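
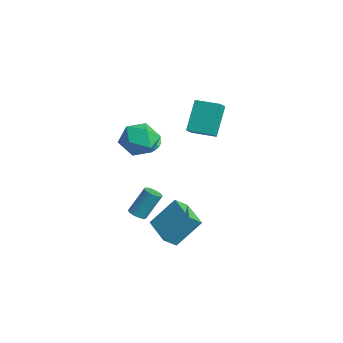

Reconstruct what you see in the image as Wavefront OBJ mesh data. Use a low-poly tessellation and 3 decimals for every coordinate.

v 1.544 -1.583 -3.086
v 1.816 -1.962 -2.88
v 1.928 -1.116 -1.468
v 1.656 -0.737 -1.674
v 1.959 -1.85 -2.959
v 2.072 -1.004 -1.547
v 2.04 -1.697 -3.058
v 2.153 -0.851 -1.645
v 2.045 -1.526 -3.16
v 2.158 -0.68 -1.748
v 1.974 -1.364 -3.251
v 2.086 -0.518 -1.839
v 1.837 -1.236 -3.317
v 1.95 -0.39 -1.905
v 1.656 -1.16 -3.348
v 1.768 -0.314 -1.936
v 1.457 -1.149 -3.339
v 1.57 -0.303 -1.927
v 1.272 -1.204 -3.292
v 1.384 -0.358 -1.88
v 1.128 -1.316 -3.213
v 1.241 -0.47 -1.801
v 1.047 -1.469 -3.115
v 1.16 -0.623 -1.702
v 1.042 -1.64 -3.012
v 1.155 -0.794 -1.6
v 1.114 -1.802 -2.921
v 1.226 -0.956 -1.509
v 1.25 -1.93 -2.855
v 1.363 -1.084 -1.443
v 1.432 -2.006 -2.824
v 1.544 -1.16 -1.412
v 1.63 -2.017 -2.833
v 1.743 -1.171 -1.421
v 2.105 -0.459 -4.072
v 2.155 -1.196 -3.458
v 2.422 0.773 -2.62
v 2.472 0.036 -2.006
v 3.848 -0.576 -4.354
v 3.898 -1.313 -3.74
v 4.165 0.656 -2.902
v 4.215 -0.081 -2.288
v -0.227 2.349 0.904
v -0.955 3.218 2.539
v 0.745 3.27 0.847
v 0.018 4.138 2.483
v 0.402 1.722 1.517
v -0.325 2.59 3.153
v 1.375 2.642 1.461
v 0.647 3.511 3.096
v -0.005 0.006 0.735
v 0.418 0.318 1.003
v 0.045 -0.806 1.605
v 0.179 0.421 1.112
v -0.103 0.428 1.136
v -0.362 0.339 1.067
v -0.539 0.173 0.923
v -0.594 -0.031 0.736
v -0.514 -0.226 0.548
v -0.318 -0.369 0.404
v -0.05 -0.426 0.335
v 0.228 -0.383 0.359
v 0.453 -0.252 0.468
v 0.573 -0.062 0.639
v 0.56 0.144 0.832
v 3.402 -1.184 3.231
v 4.03 -2.037 2.959
v 1.97 -2.223 3.181
v 2.598 -3.076 2.909
v 2.668 -2.644 3.911
v 3.553 -2.002 3.942
v 2.447 -2.258 2.198
v 3.332 -1.616 2.229
v 3.44 -2.701 2.32
v 3.576 -2.939 3.379
v 2.424 -1.321 2.761
v 2.56 -1.559 3.82
f 2 1 5
f 2 5 3
f 3 5 6
f 3 6 4
f 5 1 7
f 5 7 6
f 6 7 8
f 6 8 4
f 7 1 9
f 7 9 8
f 8 9 10
f 8 10 4
f 9 1 11
f 9 11 10
f 10 11 12
f 10 12 4
f 11 1 13
f 11 13 12
f 12 13 14
f 12 14 4
f 13 1 15
f 13 15 14
f 14 15 16
f 14 16 4
f 15 1 17
f 15 17 16
f 16 17 18
f 16 18 4
f 17 1 19
f 17 19 18
f 18 19 20
f 18 20 4
f 19 1 21
f 19 21 20
f 20 21 22
f 20 22 4
f 21 1 23
f 21 23 22
f 22 23 24
f 22 24 4
f 23 1 25
f 23 25 24
f 24 25 26
f 24 26 4
f 25 1 27
f 25 27 26
f 26 27 28
f 26 28 4
f 27 1 29
f 27 29 28
f 28 29 30
f 28 30 4
f 29 1 31
f 29 31 30
f 30 31 32
f 30 32 4
f 31 1 33
f 31 33 32
f 32 33 34
f 32 34 4
f 33 1 2
f 33 2 34
f 34 2 3
f 34 3 4
f 36 38 35
f 39 36 35
f 35 38 37
f 37 39 35
f 36 42 38
f 40 36 39
f 40 42 36
f 38 42 37
f 41 39 37
f 37 42 41
f 41 40 39
f 42 40 41
f 44 46 43
f 47 44 43
f 43 46 45
f 45 47 43
f 44 50 46
f 48 44 47
f 48 50 44
f 46 50 45
f 49 47 45
f 45 50 49
f 49 48 47
f 50 48 49
f 52 51 54
f 52 54 53
f 54 51 55
f 54 55 53
f 55 51 56
f 55 56 53
f 56 51 57
f 56 57 53
f 57 51 58
f 57 58 53
f 58 51 59
f 58 59 53
f 59 51 60
f 59 60 53
f 60 51 61
f 60 61 53
f 61 51 62
f 61 62 53
f 62 51 63
f 62 63 53
f 63 51 64
f 63 64 53
f 64 51 65
f 64 65 53
f 65 51 52
f 65 52 53
f 66 77 71
f 66 71 67
f 66 67 73
f 66 73 76
f 66 76 77
f 67 71 75
f 71 77 70
f 77 76 68
f 76 73 72
f 73 67 74
f 69 75 70
f 69 70 68
f 69 68 72
f 69 72 74
f 69 74 75
f 70 75 71
f 68 70 77
f 72 68 76
f 74 72 73
f 75 74 67



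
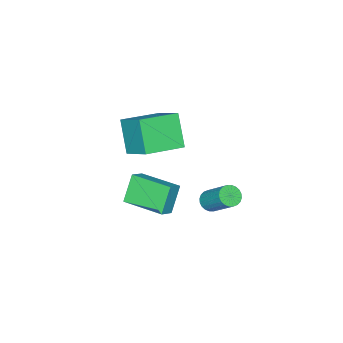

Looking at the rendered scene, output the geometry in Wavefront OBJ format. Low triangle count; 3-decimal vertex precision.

v 2.372 -0.93 3.231
v 2.741 0.558 4.321
v 0.501 -0.202 2.871
v 0.869 1.285 3.96
v 3.031 0.015 1.72
v 3.399 1.502 2.809
v 1.159 0.742 1.359
v 1.528 2.23 2.449
v 2.921 0.274 -1.735
v 2.066 0.079 -0.433
v 2.643 2.372 -1.603
v 1.789 2.176 -0.301
v 3.691 0.344 -1.219
v 2.837 0.148 0.083
v 3.414 2.441 -1.087
v 2.559 2.246 0.215
v -0.433 2.234 -3.05
v -0.191 2.616 -3.459
v 0.036 3.969 -2.058
v -0.207 3.586 -1.65
v -0.422 2.672 -3.475
v -0.195 4.024 -2.074
v -0.655 2.66 -3.426
v -0.428 4.013 -2.026
v -0.854 2.584 -3.32
v -0.627 3.936 -1.92
v -0.989 2.454 -3.173
v -0.762 3.807 -1.773
v -1.039 2.291 -3.008
v -0.812 3.643 -1.607
v -0.997 2.119 -2.848
v -0.771 3.471 -1.448
v -0.87 1.965 -2.72
v -0.643 3.317 -1.319
v -0.676 1.851 -2.642
v -0.449 3.204 -1.241
v -0.445 1.796 -2.626
v -0.218 3.148 -1.225
v -0.212 1.807 -2.674
v 0.015 3.16 -1.274
v -0.013 1.884 -2.78
v 0.214 3.236 -1.38
v 0.122 2.013 -2.927
v 0.349 3.366 -1.527
v 0.172 2.177 -3.093
v 0.399 3.529 -1.692
v 0.131 2.349 -3.252
v 0.357 3.701 -1.852
v 0.003 2.503 -3.381
v 0.23 3.855 -1.98
f 2 4 1
f 5 2 1
f 1 4 3
f 3 5 1
f 2 8 4
f 6 2 5
f 6 8 2
f 4 8 3
f 7 5 3
f 3 8 7
f 7 6 5
f 8 6 7
f 10 12 9
f 13 10 9
f 9 12 11
f 11 13 9
f 10 16 12
f 14 10 13
f 14 16 10
f 12 16 11
f 15 13 11
f 11 16 15
f 15 14 13
f 16 14 15
f 18 17 21
f 18 21 19
f 19 21 22
f 19 22 20
f 21 17 23
f 21 23 22
f 22 23 24
f 22 24 20
f 23 17 25
f 23 25 24
f 24 25 26
f 24 26 20
f 25 17 27
f 25 27 26
f 26 27 28
f 26 28 20
f 27 17 29
f 27 29 28
f 28 29 30
f 28 30 20
f 29 17 31
f 29 31 30
f 30 31 32
f 30 32 20
f 31 17 33
f 31 33 32
f 32 33 34
f 32 34 20
f 33 17 35
f 33 35 34
f 34 35 36
f 34 36 20
f 35 17 37
f 35 37 36
f 36 37 38
f 36 38 20
f 37 17 39
f 37 39 38
f 38 39 40
f 38 40 20
f 39 17 41
f 39 41 40
f 40 41 42
f 40 42 20
f 41 17 43
f 41 43 42
f 42 43 44
f 42 44 20
f 43 17 45
f 43 45 44
f 44 45 46
f 44 46 20
f 45 17 47
f 45 47 46
f 46 47 48
f 46 48 20
f 47 17 49
f 47 49 48
f 48 49 50
f 48 50 20
f 49 17 18
f 49 18 50
f 50 18 19
f 50 19 20



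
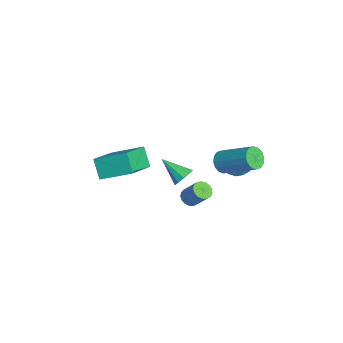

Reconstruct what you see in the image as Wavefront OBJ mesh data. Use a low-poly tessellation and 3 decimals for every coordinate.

v -0.282 0.398 -1.977
v -0.011 0.737 -2.315
v 0.573 1.281 -1.301
v 0.302 0.942 -0.963
v -0.232 0.868 -2.258
v 0.352 1.412 -1.245
v -0.464 0.891 -2.137
v 0.12 1.436 -1.123
v -0.655 0.802 -1.979
v -0.071 1.346 -0.965
v -0.76 0.62 -1.82
v -0.176 1.164 -0.807
v -0.756 0.387 -1.698
v -0.172 0.931 -0.684
v -0.643 0.157 -1.639
v -0.059 0.701 -0.626
v -0.447 -0.019 -1.658
v 0.137 0.526 -0.644
v -0.214 -0.098 -1.749
v 0.37 0.446 -0.736
v 0.004 -0.064 -1.893
v 0.588 0.48 -0.88
v 0.156 0.075 -2.056
v 0.74 0.62 -1.043
v 0.208 0.289 -2.201
v 0.792 0.833 -1.187
v 0.148 0.528 -2.294
v 0.732 1.072 -1.281
v -2.159 3.729 -1.781
v -1.481 3.596 -1.265
v -2.839 2.684 -1.155
v -2.161 2.551 -0.639
v -2.635 3.267 -0.554
v -2.215 3.912 -0.94
v -2.105 2.368 -1.48
v -1.685 3.013 -1.866
v -1.448 2.755 -1.078
v -1.775 3.311 -0.506
v -2.545 2.969 -1.914
v -2.872 3.525 -1.342
v -1.76 3.754 -1.578
v -2.56 2.526 -0.842
v -2.838 2.946 -0.792
v -2.44 2.868 -0.489
v -2.191 3.94 -1.387
v -1.793 3.862 -1.084
v -2.471 3.668 -0.666
v -2.527 2.418 -1.336
v -2.129 2.34 -1.033
v -1.88 3.412 -1.931
v -1.482 3.334 -1.628
v -1.849 2.612 -1.754
v -1.342 3.182 -1.165
v -1.742 2.568 -0.797
v -1.709 2.46 -1.291
v -1.462 2.839 -1.518
v -1.535 3.509 -0.828
v -1.935 2.894 -0.461
v -2.213 3.315 -0.411
v -1.966 3.694 -0.638
v -1.515 3.014 -0.719
v -2.385 3.386 -1.959
v -2.785 2.771 -1.592
v -2.354 2.586 -1.782
v -2.107 2.965 -2.009
v -2.578 3.712 -1.623
v -2.978 3.098 -1.255
v -2.858 3.441 -0.902
v -2.611 3.82 -1.129
v -2.805 3.266 -1.701
v -0.292 2.025 0.602
v 0.207 1.566 0.653
v 1.371 2.956 1.77
v 0.872 3.415 1.718
v 0.277 1.744 0.358
v 1.441 3.134 1.475
v 0.195 1.997 0.128
v 1.359 3.388 1.245
v -0.018 2.258 0.025
v 1.147 3.649 1.142
v -0.304 2.456 0.076
v 0.86 3.847 1.193
v -0.587 2.539 0.268
v 0.577 3.93 1.385
v -0.791 2.484 0.55
v 0.373 3.874 1.667
v -0.861 2.306 0.845
v 0.303 3.696 1.962
v -0.779 2.052 1.075
v 0.385 3.443 2.192
v -0.567 1.791 1.178
v 0.598 3.182 2.295
v -0.28 1.593 1.127
v 0.884 2.984 2.244
v 0.003 1.51 0.935
v 1.167 2.901 2.052
v -1.058 0.21 -1.055
v -0.553 0.137 -0.636
v -1.922 -0.77 -0.185
v -0.78 0.451 -0.508
v -1.112 0.673 -0.588
v -1.424 0.718 -0.847
v -1.596 0.569 -1.186
v -1.563 0.283 -1.474
v -1.336 -0.031 -1.603
v -1.003 -0.253 -1.522
v -0.692 -0.298 -1.263
v -0.52 -0.149 -0.925
v -1.787 -3.319 0.774
v -0.179 -4.394 1.779
v -1.217 -1.763 1.527
v 0.391 -2.839 2.532
v -1.051 -3.121 -0.192
v 0.557 -4.197 0.813
v -0.481 -1.566 0.561
v 1.127 -2.641 1.566
f 2 1 5
f 2 5 3
f 3 5 6
f 3 6 4
f 5 1 7
f 5 7 6
f 6 7 8
f 6 8 4
f 7 1 9
f 7 9 8
f 8 9 10
f 8 10 4
f 9 1 11
f 9 11 10
f 10 11 12
f 10 12 4
f 11 1 13
f 11 13 12
f 12 13 14
f 12 14 4
f 13 1 15
f 13 15 14
f 14 15 16
f 14 16 4
f 15 1 17
f 15 17 16
f 16 17 18
f 16 18 4
f 17 1 19
f 17 19 18
f 18 19 20
f 18 20 4
f 19 1 21
f 19 21 20
f 20 21 22
f 20 22 4
f 21 1 23
f 21 23 22
f 22 23 24
f 22 24 4
f 23 1 25
f 23 25 24
f 24 25 26
f 24 26 4
f 25 1 27
f 25 27 26
f 26 27 28
f 26 28 4
f 27 1 2
f 27 2 28
f 28 2 3
f 28 3 4
f 29 66 45
f 66 40 69
f 45 69 34
f 66 69 45
f 29 45 41
f 45 34 46
f 41 46 30
f 45 46 41
f 29 41 50
f 41 30 51
f 50 51 36
f 41 51 50
f 29 50 62
f 50 36 65
f 62 65 39
f 50 65 62
f 29 62 66
f 62 39 70
f 66 70 40
f 62 70 66
f 30 46 57
f 46 34 60
f 57 60 38
f 46 60 57
f 34 69 47
f 69 40 68
f 47 68 33
f 69 68 47
f 40 70 67
f 70 39 63
f 67 63 31
f 70 63 67
f 39 65 64
f 65 36 52
f 64 52 35
f 65 52 64
f 36 51 56
f 51 30 53
f 56 53 37
f 51 53 56
f 32 58 44
f 58 38 59
f 44 59 33
f 58 59 44
f 32 44 42
f 44 33 43
f 42 43 31
f 44 43 42
f 32 42 49
f 42 31 48
f 49 48 35
f 42 48 49
f 32 49 54
f 49 35 55
f 54 55 37
f 49 55 54
f 32 54 58
f 54 37 61
f 58 61 38
f 54 61 58
f 33 59 47
f 59 38 60
f 47 60 34
f 59 60 47
f 31 43 67
f 43 33 68
f 67 68 40
f 43 68 67
f 35 48 64
f 48 31 63
f 64 63 39
f 48 63 64
f 37 55 56
f 55 35 52
f 56 52 36
f 55 52 56
f 38 61 57
f 61 37 53
f 57 53 30
f 61 53 57
f 72 71 75
f 72 75 73
f 73 75 76
f 73 76 74
f 75 71 77
f 75 77 76
f 76 77 78
f 76 78 74
f 77 71 79
f 77 79 78
f 78 79 80
f 78 80 74
f 79 71 81
f 79 81 80
f 80 81 82
f 80 82 74
f 81 71 83
f 81 83 82
f 82 83 84
f 82 84 74
f 83 71 85
f 83 85 84
f 84 85 86
f 84 86 74
f 85 71 87
f 85 87 86
f 86 87 88
f 86 88 74
f 87 71 89
f 87 89 88
f 88 89 90
f 88 90 74
f 89 71 91
f 89 91 90
f 90 91 92
f 90 92 74
f 91 71 93
f 91 93 92
f 92 93 94
f 92 94 74
f 93 71 95
f 93 95 94
f 94 95 96
f 94 96 74
f 95 71 72
f 95 72 96
f 96 72 73
f 96 73 74
f 98 97 100
f 98 100 99
f 100 97 101
f 100 101 99
f 101 97 102
f 101 102 99
f 102 97 103
f 102 103 99
f 103 97 104
f 103 104 99
f 104 97 105
f 104 105 99
f 105 97 106
f 105 106 99
f 106 97 107
f 106 107 99
f 107 97 108
f 107 108 99
f 108 97 98
f 108 98 99
f 110 112 109
f 113 110 109
f 109 112 111
f 111 113 109
f 110 116 112
f 114 110 113
f 114 116 110
f 112 116 111
f 115 113 111
f 111 116 115
f 115 114 113
f 116 114 115



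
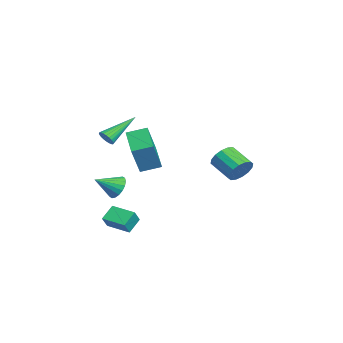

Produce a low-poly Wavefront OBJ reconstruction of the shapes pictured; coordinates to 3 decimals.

v -3.179 -3.487 -0.075
v -2.921 -3.65 0.371
v -4.101 -1.853 1.055
v -2.781 -3.514 0.289
v -2.702 -3.375 0.153
v -2.695 -3.253 -0.019
v -2.762 -3.166 -0.199
v -2.892 -3.128 -0.36
v -3.066 -3.145 -0.478
v -3.257 -3.213 -0.534
v -3.436 -3.324 -0.521
v -3.576 -3.459 -0.44
v -3.655 -3.598 -0.303
v -3.662 -3.721 -0.132
v -3.595 -3.807 0.048
v -3.465 -3.845 0.21
v -3.291 -3.829 0.327
v -3.1 -3.76 0.384
v 2.549 -3.438 -3.027
v 2.998 -3.723 -2.325
v 3.406 -2.417 -3.16
v 3.855 -2.701 -2.458
v 3.125 -3.999 -3.622
v 3.574 -4.283 -2.92
v 3.982 -2.977 -3.755
v 4.431 -3.262 -3.053
v -0.501 -2.275 -0.132
v 0.031 -2.756 1.508
v -0.46 -1.179 0.177
v 0.072 -1.659 1.817
v 1.388 -2.181 -0.717
v 1.92 -2.661 0.923
v 1.429 -1.084 -0.408
v 1.961 -1.565 1.232
v -0.171 3.172 -1.562
v 0.335 2.999 -0.941
v -0.743 2.234 -0.276
v -1.249 2.408 -0.898
v 0.146 3.362 -0.83
v -0.933 2.597 -0.166
v -0.128 3.675 -0.915
v -1.207 2.91 -0.251
v -0.414 3.853 -1.174
v -1.493 3.088 -0.51
v -0.634 3.848 -1.537
v -1.713 3.083 -0.872
v -0.73 3.663 -1.906
v -1.809 2.898 -1.242
v -0.677 3.346 -2.184
v -1.755 2.581 -1.519
v -0.487 2.983 -2.294
v -1.566 2.218 -1.63
v -0.213 2.67 -2.209
v -1.292 1.905 -1.545
v 0.073 2.492 -1.95
v -1.006 1.727 -1.286
v 0.293 2.497 -1.588
v -0.786 1.732 -0.923
v 0.389 2.682 -1.218
v -0.69 1.917 -0.554
v -1.421 -3.084 -2.943
v -1.098 -3.395 -3.57
v -1.159 -4.276 -2.217
v -0.833 -3.243 -3.415
v -0.684 -3.059 -3.167
v -0.681 -2.88 -2.875
v -0.825 -2.742 -2.596
v -1.086 -2.671 -2.386
v -1.414 -2.682 -2.286
v -1.743 -2.773 -2.317
v -2.008 -2.925 -2.471
v -2.157 -3.109 -2.719
v -2.16 -3.288 -3.012
v -2.017 -3.426 -3.29
v -1.755 -3.497 -3.5
v -1.428 -3.486 -3.6
f 2 1 4
f 2 4 3
f 4 1 5
f 4 5 3
f 5 1 6
f 5 6 3
f 6 1 7
f 6 7 3
f 7 1 8
f 7 8 3
f 8 1 9
f 8 9 3
f 9 1 10
f 9 10 3
f 10 1 11
f 10 11 3
f 11 1 12
f 11 12 3
f 12 1 13
f 12 13 3
f 13 1 14
f 13 14 3
f 14 1 15
f 14 15 3
f 15 1 16
f 15 16 3
f 16 1 17
f 16 17 3
f 17 1 18
f 17 18 3
f 18 1 2
f 18 2 3
f 20 22 19
f 23 20 19
f 19 22 21
f 21 23 19
f 20 26 22
f 24 20 23
f 24 26 20
f 22 26 21
f 25 23 21
f 21 26 25
f 25 24 23
f 26 24 25
f 28 30 27
f 31 28 27
f 27 30 29
f 29 31 27
f 28 34 30
f 32 28 31
f 32 34 28
f 30 34 29
f 33 31 29
f 29 34 33
f 33 32 31
f 34 32 33
f 36 35 39
f 36 39 37
f 37 39 40
f 37 40 38
f 39 35 41
f 39 41 40
f 40 41 42
f 40 42 38
f 41 35 43
f 41 43 42
f 42 43 44
f 42 44 38
f 43 35 45
f 43 45 44
f 44 45 46
f 44 46 38
f 45 35 47
f 45 47 46
f 46 47 48
f 46 48 38
f 47 35 49
f 47 49 48
f 48 49 50
f 48 50 38
f 49 35 51
f 49 51 50
f 50 51 52
f 50 52 38
f 51 35 53
f 51 53 52
f 52 53 54
f 52 54 38
f 53 35 55
f 53 55 54
f 54 55 56
f 54 56 38
f 55 35 57
f 55 57 56
f 56 57 58
f 56 58 38
f 57 35 59
f 57 59 58
f 58 59 60
f 58 60 38
f 59 35 36
f 59 36 60
f 60 36 37
f 60 37 38
f 62 61 64
f 62 64 63
f 64 61 65
f 64 65 63
f 65 61 66
f 65 66 63
f 66 61 67
f 66 67 63
f 67 61 68
f 67 68 63
f 68 61 69
f 68 69 63
f 69 61 70
f 69 70 63
f 70 61 71
f 70 71 63
f 71 61 72
f 71 72 63
f 72 61 73
f 72 73 63
f 73 61 74
f 73 74 63
f 74 61 75
f 74 75 63
f 75 61 76
f 75 76 63
f 76 61 62
f 76 62 63



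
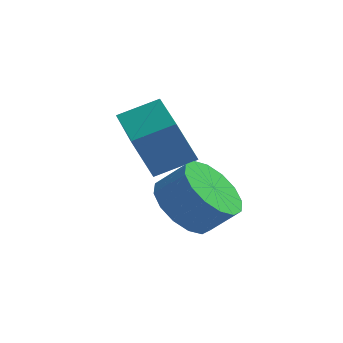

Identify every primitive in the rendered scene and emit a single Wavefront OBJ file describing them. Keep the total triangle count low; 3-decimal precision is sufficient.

v -1.59 -0.54 -0.338
v -0.94 -1.125 -1.006
v -0.101 -1.124 -0.191
v -0.75 -0.54 0.478
v -0.824 -0.581 -1.126
v 0.015 -0.58 -0.311
v -0.913 -0.026 -1.035
v -0.073 -0.025 -0.22
v -1.183 0.392 -0.757
v -0.343 0.392 0.058
v -1.562 0.559 -0.367
v -0.722 0.559 0.448
v -1.948 0.432 0.031
v -1.109 0.432 0.847
v -2.239 0.044 0.331
v -1.4 0.045 1.146
v -2.355 -0.5 0.451
v -1.516 -0.499 1.266
v -2.267 -1.055 0.36
v -1.427 -1.054 1.175
v -1.997 -1.472 0.082
v -1.157 -1.472 0.897
v -1.618 -1.639 -0.308
v -0.778 -1.639 0.507
v -1.231 -1.512 -0.707
v -0.392 -1.512 0.109
v -2.626 0.502 0.197
v -3.175 0.195 1.647
v -3.515 2.436 0.27
v -4.064 2.13 1.719
v -1.476 1.01 0.741
v -2.025 0.704 2.19
v -2.365 2.945 0.813
v -2.914 2.638 2.263
f 2 1 5
f 2 5 3
f 3 5 6
f 3 6 4
f 5 1 7
f 5 7 6
f 6 7 8
f 6 8 4
f 7 1 9
f 7 9 8
f 8 9 10
f 8 10 4
f 9 1 11
f 9 11 10
f 10 11 12
f 10 12 4
f 11 1 13
f 11 13 12
f 12 13 14
f 12 14 4
f 13 1 15
f 13 15 14
f 14 15 16
f 14 16 4
f 15 1 17
f 15 17 16
f 16 17 18
f 16 18 4
f 17 1 19
f 17 19 18
f 18 19 20
f 18 20 4
f 19 1 21
f 19 21 20
f 20 21 22
f 20 22 4
f 21 1 23
f 21 23 22
f 22 23 24
f 22 24 4
f 23 1 25
f 23 25 24
f 24 25 26
f 24 26 4
f 25 1 2
f 25 2 26
f 26 2 3
f 26 3 4
f 28 30 27
f 31 28 27
f 27 30 29
f 29 31 27
f 28 34 30
f 32 28 31
f 32 34 28
f 30 34 29
f 33 31 29
f 29 34 33
f 33 32 31
f 34 32 33



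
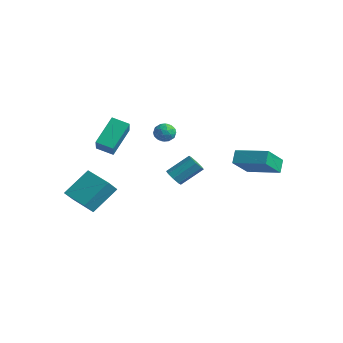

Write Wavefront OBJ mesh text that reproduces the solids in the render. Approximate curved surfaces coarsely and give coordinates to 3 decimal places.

v -4.001 -3.782 -3.348
v -3.824 -4.51 -2.515
v -3.838 -2.227 -2.022
v -3.662 -2.955 -1.189
v -2.258 -3.705 -3.651
v -2.082 -4.433 -2.818
v -2.096 -2.15 -2.325
v -1.919 -2.878 -1.492
v -1.55 1.44 -2.409
v -1.113 1.05 -2.177
v -0.573 2.27 -1.14
v -1.01 2.66 -1.371
v -0.953 1.301 -2.556
v -0.414 2.522 -1.519
v -1.143 1.634 -2.849
v -0.603 2.854 -1.812
v -1.571 1.853 -2.884
v -1.031 3.073 -1.847
v -1.987 1.83 -2.64
v -1.447 3.05 -1.603
v -2.146 1.578 -2.261
v -1.607 2.799 -1.224
v -1.957 1.246 -1.968
v -1.417 2.466 -0.931
v -1.529 1.027 -1.933
v -0.989 2.247 -0.896
v -3.411 -2.565 0.523
v -3.773 -1.141 1.85
v -2.572 -2.011 0.157
v -2.935 -0.587 1.484
v -2.425 -3.333 1.616
v -2.788 -1.909 2.943
v -1.587 -2.779 1.25
v -1.949 -1.355 2.577
v -0.88 0.084 1.711
v -0.276 0.379 1.74
v -0.564 -0.639 2.46
v 0.04 -0.344 2.489
v -0.502 -0.024 2.726
v -0.698 0.423 2.263
v -0.142 -0.683 1.937
v -0.338 -0.236 1.474
v 0.18 -0.095 1.88
v -0.043 0.312 2.368
v -0.797 -0.572 1.832
v -1.02 -0.165 2.32
v -0.606 0.295 1.66
v -0.234 -0.555 2.54
v -0.553 -0.367 2.679
v -0.198 -0.194 2.697
v -0.854 0.321 1.967
v -0.499 0.494 1.984
v -0.632 0.257 2.563
v -0.341 -0.754 2.216
v 0.014 -0.581 2.233
v -0.642 -0.066 1.503
v -0.287 0.107 1.521
v -0.208 -0.517 1.637
v 0.017 0.19 1.759
v 0.203 -0.236 2.2
v 0.096 -0.435 1.875
v -0.019 -0.172 1.603
v -0.114 0.429 2.046
v 0.072 0.004 2.486
v -0.246 0.192 2.625
v -0.361 0.455 2.353
v 0.155 0.15 2.128
v -0.912 -0.264 1.714
v -0.726 -0.689 2.154
v -0.479 -0.715 1.847
v -0.594 -0.452 1.575
v -1.043 -0.024 2
v -0.857 -0.45 2.441
v -0.821 -0.088 2.597
v -0.936 0.175 2.325
v -0.995 -0.41 2.072
v 2.796 1.953 0.306
v 2.431 2.473 0.972
v 2.475 3.356 -0.965
v 2.11 3.876 -0.299
v 4.61 2.724 0.699
v 4.245 3.244 1.365
v 4.289 4.127 -0.572
v 3.924 4.647 0.094
f 2 4 1
f 5 2 1
f 1 4 3
f 3 5 1
f 2 8 4
f 6 2 5
f 6 8 2
f 4 8 3
f 7 5 3
f 3 8 7
f 7 6 5
f 8 6 7
f 10 9 13
f 10 13 11
f 11 13 14
f 11 14 12
f 13 9 15
f 13 15 14
f 14 15 16
f 14 16 12
f 15 9 17
f 15 17 16
f 16 17 18
f 16 18 12
f 17 9 19
f 17 19 18
f 18 19 20
f 18 20 12
f 19 9 21
f 19 21 20
f 20 21 22
f 20 22 12
f 21 9 23
f 21 23 22
f 22 23 24
f 22 24 12
f 23 9 25
f 23 25 24
f 24 25 26
f 24 26 12
f 25 9 10
f 25 10 26
f 26 10 11
f 26 11 12
f 28 30 27
f 31 28 27
f 27 30 29
f 29 31 27
f 28 34 30
f 32 28 31
f 32 34 28
f 30 34 29
f 33 31 29
f 29 34 33
f 33 32 31
f 34 32 33
f 35 72 51
f 72 46 75
f 51 75 40
f 72 75 51
f 35 51 47
f 51 40 52
f 47 52 36
f 51 52 47
f 35 47 56
f 47 36 57
f 56 57 42
f 47 57 56
f 35 56 68
f 56 42 71
f 68 71 45
f 56 71 68
f 35 68 72
f 68 45 76
f 72 76 46
f 68 76 72
f 36 52 63
f 52 40 66
f 63 66 44
f 52 66 63
f 40 75 53
f 75 46 74
f 53 74 39
f 75 74 53
f 46 76 73
f 76 45 69
f 73 69 37
f 76 69 73
f 45 71 70
f 71 42 58
f 70 58 41
f 71 58 70
f 42 57 62
f 57 36 59
f 62 59 43
f 57 59 62
f 38 64 50
f 64 44 65
f 50 65 39
f 64 65 50
f 38 50 48
f 50 39 49
f 48 49 37
f 50 49 48
f 38 48 55
f 48 37 54
f 55 54 41
f 48 54 55
f 38 55 60
f 55 41 61
f 60 61 43
f 55 61 60
f 38 60 64
f 60 43 67
f 64 67 44
f 60 67 64
f 39 65 53
f 65 44 66
f 53 66 40
f 65 66 53
f 37 49 73
f 49 39 74
f 73 74 46
f 49 74 73
f 41 54 70
f 54 37 69
f 70 69 45
f 54 69 70
f 43 61 62
f 61 41 58
f 62 58 42
f 61 58 62
f 44 67 63
f 67 43 59
f 63 59 36
f 67 59 63
f 78 80 77
f 81 78 77
f 77 80 79
f 79 81 77
f 78 84 80
f 82 78 81
f 82 84 78
f 80 84 79
f 83 81 79
f 79 84 83
f 83 82 81
f 84 82 83



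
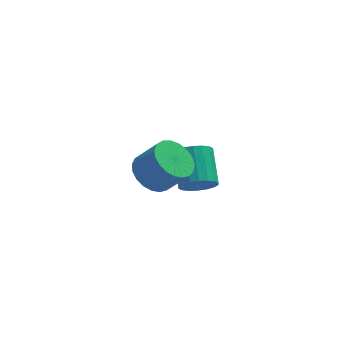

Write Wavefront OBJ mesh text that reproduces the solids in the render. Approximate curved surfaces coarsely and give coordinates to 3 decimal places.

v -1.453 -1.814 -0.978
v -0.884 -1.41 -1.279
v -0.217 -1.682 -0.382
v -0.787 -2.086 -0.082
v -1.032 -1.193 -1.102
v -0.366 -1.466 -0.206
v -1.253 -1.084 -0.905
v -0.587 -1.357 -0.008
v -1.509 -1.101 -0.72
v -0.843 -1.374 0.177
v -1.755 -1.241 -0.58
v -1.089 -1.514 0.317
v -1.949 -1.48 -0.509
v -1.283 -1.753 0.388
v -2.057 -1.777 -0.519
v -1.391 -2.05 0.378
v -2.061 -2.08 -0.608
v -1.395 -2.353 0.289
v -1.959 -2.337 -0.762
v -1.293 -2.61 0.135
v -1.77 -2.504 -0.953
v -1.104 -2.776 -0.056
v -1.527 -2.551 -1.148
v -0.86 -2.824 -0.251
v -1.27 -2.47 -1.314
v -0.604 -2.743 -0.417
v -1.045 -2.277 -1.422
v -0.379 -2.549 -0.525
v -0.891 -2.003 -1.454
v -0.225 -2.275 -0.557
v -0.834 -1.696 -1.403
v -0.167 -1.969 -0.506
v 0.25 0.9 -4.222
v 0.897 0.834 -4.062
v 0.837 2.054 -3.317
v 0.19 2.12 -3.478
v 0.907 0.99 -4.316
v 0.847 2.209 -3.571
v 0.787 1.127 -4.551
v 0.728 2.347 -3.807
v 0.561 1.22 -4.722
v 0.501 2.44 -3.977
v 0.273 1.25 -4.793
v 0.213 2.469 -4.049
v -0.02 1.21 -4.752
v -0.079 2.43 -4.007
v -0.259 1.109 -4.605
v -0.319 2.329 -3.861
v -0.397 0.966 -4.383
v -0.457 2.186 -3.638
v -0.407 0.811 -4.129
v -0.467 2.03 -3.384
v -0.288 0.673 -3.893
v -0.347 1.893 -3.149
v -0.061 0.58 -3.723
v -0.121 1.8 -2.978
v 0.227 0.551 -3.651
v 0.167 1.77 -2.907
v 0.519 0.59 -3.693
v 0.46 1.81 -2.948
v 0.759 0.691 -3.839
v 0.699 1.911 -3.095
f 2 1 5
f 2 5 3
f 3 5 6
f 3 6 4
f 5 1 7
f 5 7 6
f 6 7 8
f 6 8 4
f 7 1 9
f 7 9 8
f 8 9 10
f 8 10 4
f 9 1 11
f 9 11 10
f 10 11 12
f 10 12 4
f 11 1 13
f 11 13 12
f 12 13 14
f 12 14 4
f 13 1 15
f 13 15 14
f 14 15 16
f 14 16 4
f 15 1 17
f 15 17 16
f 16 17 18
f 16 18 4
f 17 1 19
f 17 19 18
f 18 19 20
f 18 20 4
f 19 1 21
f 19 21 20
f 20 21 22
f 20 22 4
f 21 1 23
f 21 23 22
f 22 23 24
f 22 24 4
f 23 1 25
f 23 25 24
f 24 25 26
f 24 26 4
f 25 1 27
f 25 27 26
f 26 27 28
f 26 28 4
f 27 1 29
f 27 29 28
f 28 29 30
f 28 30 4
f 29 1 31
f 29 31 30
f 30 31 32
f 30 32 4
f 31 1 2
f 31 2 32
f 32 2 3
f 32 3 4
f 34 33 37
f 34 37 35
f 35 37 38
f 35 38 36
f 37 33 39
f 37 39 38
f 38 39 40
f 38 40 36
f 39 33 41
f 39 41 40
f 40 41 42
f 40 42 36
f 41 33 43
f 41 43 42
f 42 43 44
f 42 44 36
f 43 33 45
f 43 45 44
f 44 45 46
f 44 46 36
f 45 33 47
f 45 47 46
f 46 47 48
f 46 48 36
f 47 33 49
f 47 49 48
f 48 49 50
f 48 50 36
f 49 33 51
f 49 51 50
f 50 51 52
f 50 52 36
f 51 33 53
f 51 53 52
f 52 53 54
f 52 54 36
f 53 33 55
f 53 55 54
f 54 55 56
f 54 56 36
f 55 33 57
f 55 57 56
f 56 57 58
f 56 58 36
f 57 33 59
f 57 59 58
f 58 59 60
f 58 60 36
f 59 33 61
f 59 61 60
f 60 61 62
f 60 62 36
f 61 33 34
f 61 34 62
f 62 34 35
f 62 35 36



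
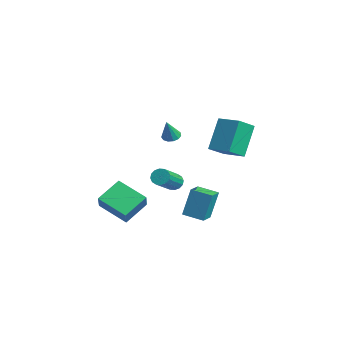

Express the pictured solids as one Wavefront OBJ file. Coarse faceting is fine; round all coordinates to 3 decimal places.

v 1.567 0.739 -2.873
v 1.523 1.254 -1.107
v 0.814 1.477 -3.107
v 0.77 1.992 -1.341
v 2.47 1.588 -3.099
v 2.426 2.103 -1.333
v 1.717 2.326 -3.333
v 1.673 2.841 -1.567
v -2.613 -0.861 -5.124
v -4.089 -1.916 -4.259
v -3.091 0.568 -4.195
v -4.567 -0.487 -3.33
v -1.753 -1.233 -4.11
v -3.229 -2.288 -3.245
v -2.231 0.196 -3.181
v -3.707 -0.859 -2.316
v -0.381 4.634 2.533
v 0.032 3.53 3.268
v 0.927 5.269 2.75
v 1.34 4.165 3.485
v 0.38 3.695 0.695
v 0.793 2.591 1.43
v 1.688 4.33 0.912
v 2.101 3.226 1.647
v 0.907 0.384 2.845
v 1.406 0.308 2.653
v 1.313 -0.064 4.075
v 1.398 0.593 2.759
v 1.233 0.811 2.893
v 0.966 0.894 3.012
v 0.679 0.815 3.077
v 0.465 0.599 3.069
v 0.392 0.314 2.99
v 0.481 0.052 2.865
v 0.707 -0.105 2.734
v 0.995 -0.107 2.638
v 1.256 0.047 2.608
v -1.097 1.38 -1.687
v -0.757 1.816 -1.511
v 0.277 0.575 -0.437
v -0.063 0.14 -0.613
v -0.98 1.805 -1.31
v 0.055 0.564 -0.236
v -1.234 1.68 -1.209
v -0.199 0.439 -0.136
v -1.451 1.475 -1.237
v -0.416 0.234 -0.163
v -1.574 1.244 -1.385
v -0.539 0.003 -0.311
v -1.569 1.05 -1.614
v -0.534 -0.191 -0.54
v -1.437 0.945 -1.863
v -0.403 -0.296 -0.789
v -1.215 0.956 -2.064
v -0.18 -0.285 -0.99
v -0.961 1.081 -2.164
v 0.074 -0.16 -1.091
v -0.744 1.286 -2.137
v 0.291 0.045 -1.063
v -0.621 1.517 -1.989
v 0.414 0.276 -0.915
v -0.626 1.711 -1.76
v 0.409 0.47 -0.686
f 2 4 1
f 5 2 1
f 1 4 3
f 3 5 1
f 2 8 4
f 6 2 5
f 6 8 2
f 4 8 3
f 7 5 3
f 3 8 7
f 7 6 5
f 8 6 7
f 10 12 9
f 13 10 9
f 9 12 11
f 11 13 9
f 10 16 12
f 14 10 13
f 14 16 10
f 12 16 11
f 15 13 11
f 11 16 15
f 15 14 13
f 16 14 15
f 18 20 17
f 21 18 17
f 17 20 19
f 19 21 17
f 18 24 20
f 22 18 21
f 22 24 18
f 20 24 19
f 23 21 19
f 19 24 23
f 23 22 21
f 24 22 23
f 26 25 28
f 26 28 27
f 28 25 29
f 28 29 27
f 29 25 30
f 29 30 27
f 30 25 31
f 30 31 27
f 31 25 32
f 31 32 27
f 32 25 33
f 32 33 27
f 33 25 34
f 33 34 27
f 34 25 35
f 34 35 27
f 35 25 36
f 35 36 27
f 36 25 37
f 36 37 27
f 37 25 26
f 37 26 27
f 39 38 42
f 39 42 40
f 40 42 43
f 40 43 41
f 42 38 44
f 42 44 43
f 43 44 45
f 43 45 41
f 44 38 46
f 44 46 45
f 45 46 47
f 45 47 41
f 46 38 48
f 46 48 47
f 47 48 49
f 47 49 41
f 48 38 50
f 48 50 49
f 49 50 51
f 49 51 41
f 50 38 52
f 50 52 51
f 51 52 53
f 51 53 41
f 52 38 54
f 52 54 53
f 53 54 55
f 53 55 41
f 54 38 56
f 54 56 55
f 55 56 57
f 55 57 41
f 56 38 58
f 56 58 57
f 57 58 59
f 57 59 41
f 58 38 60
f 58 60 59
f 59 60 61
f 59 61 41
f 60 38 62
f 60 62 61
f 61 62 63
f 61 63 41
f 62 38 39
f 62 39 63
f 63 39 40
f 63 40 41



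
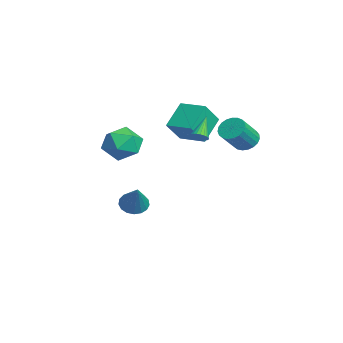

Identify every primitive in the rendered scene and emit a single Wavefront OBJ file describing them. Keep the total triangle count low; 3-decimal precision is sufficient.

v 3.103 2.646 2.363
v 3.759 2.633 1.905
v 4.573 1.681 3.099
v 3.917 1.694 3.557
v 3.808 2.905 2.089
v 4.622 1.954 3.283
v 3.736 3.133 2.32
v 4.55 2.182 3.514
v 3.554 3.277 2.559
v 4.368 2.326 3.753
v 3.294 3.311 2.764
v 4.108 2.36 3.957
v 3.001 3.231 2.899
v 3.815 2.279 4.093
v 2.726 3.049 2.942
v 3.539 2.098 4.136
v 2.516 2.797 2.884
v 3.329 1.846 4.078
v 2.407 2.52 2.737
v 3.221 1.568 3.931
v 2.419 2.264 2.525
v 3.233 1.312 3.719
v 2.549 2.074 2.285
v 3.363 1.122 3.479
v 2.775 1.983 2.058
v 3.589 1.031 3.252
v 3.058 2.006 1.884
v 3.872 1.055 3.078
v 3.348 2.141 1.793
v 4.162 1.189 2.987
v 3.596 2.362 1.801
v 4.41 1.411 2.995
v -2.238 0.09 0.617
v -3.292 1.079 1.851
v -0.977 1.251 0.764
v -2.031 2.24 1.998
v -1.569 -0.8 1.902
v -2.623 0.189 3.136
v -0.308 0.361 2.049
v -1.362 1.35 3.283
v 3.215 0.131 2.76
v 3.531 -0.069 3.121
v 2.285 0.689 3.88
v 3.611 0.115 3.096
v 3.631 0.302 3.02
v 3.588 0.463 2.904
v 3.488 0.573 2.766
v 3.347 0.616 2.627
v 3.185 0.585 2.508
v 3.028 0.485 2.428
v 2.9 0.331 2.398
v 2.819 0.146 2.423
v 2.799 -0.041 2.499
v 2.842 -0.201 2.615
v 2.942 -0.312 2.753
v 3.084 -0.354 2.892
v 3.245 -0.323 3.011
v 3.402 -0.223 3.091
v -0.542 -2.737 0.255
v 0.6 -2.69 0.79
v -1.12 -4.15 1.61
v 0.022 -4.103 2.145
v -0.763 -3.121 2.248
v -0.406 -2.248 1.41
v -0.114 -4.592 0.99
v 0.243 -3.719 0.152
v 0.864 -3.837 1.244
v 0.463 -2.927 2.021
v -0.983 -3.913 0.379
v -1.384 -3.003 1.156
v -2.471 -2.469 -4.324
v -1.849 -2.154 -4.844
v -1.089 -2.471 -2.676
v -2.032 -1.813 -4.69
v -2.316 -1.622 -4.452
v -2.635 -1.626 -4.185
v -2.916 -1.822 -3.949
v -3.096 -2.167 -3.799
v -3.132 -2.58 -3.769
v -3.017 -2.968 -3.866
v -2.777 -3.242 -4.068
v -2.466 -3.339 -4.329
v -2.157 -3.236 -4.588
v -1.92 -2.957 -4.787
v -1.809 -2.567 -4.879
f 2 1 5
f 2 5 3
f 3 5 6
f 3 6 4
f 5 1 7
f 5 7 6
f 6 7 8
f 6 8 4
f 7 1 9
f 7 9 8
f 8 9 10
f 8 10 4
f 9 1 11
f 9 11 10
f 10 11 12
f 10 12 4
f 11 1 13
f 11 13 12
f 12 13 14
f 12 14 4
f 13 1 15
f 13 15 14
f 14 15 16
f 14 16 4
f 15 1 17
f 15 17 16
f 16 17 18
f 16 18 4
f 17 1 19
f 17 19 18
f 18 19 20
f 18 20 4
f 19 1 21
f 19 21 20
f 20 21 22
f 20 22 4
f 21 1 23
f 21 23 22
f 22 23 24
f 22 24 4
f 23 1 25
f 23 25 24
f 24 25 26
f 24 26 4
f 25 1 27
f 25 27 26
f 26 27 28
f 26 28 4
f 27 1 29
f 27 29 28
f 28 29 30
f 28 30 4
f 29 1 31
f 29 31 30
f 30 31 32
f 30 32 4
f 31 1 2
f 31 2 32
f 32 2 3
f 32 3 4
f 34 36 33
f 37 34 33
f 33 36 35
f 35 37 33
f 34 40 36
f 38 34 37
f 38 40 34
f 36 40 35
f 39 37 35
f 35 40 39
f 39 38 37
f 40 38 39
f 42 41 44
f 42 44 43
f 44 41 45
f 44 45 43
f 45 41 46
f 45 46 43
f 46 41 47
f 46 47 43
f 47 41 48
f 47 48 43
f 48 41 49
f 48 49 43
f 49 41 50
f 49 50 43
f 50 41 51
f 50 51 43
f 51 41 52
f 51 52 43
f 52 41 53
f 52 53 43
f 53 41 54
f 53 54 43
f 54 41 55
f 54 55 43
f 55 41 56
f 55 56 43
f 56 41 57
f 56 57 43
f 57 41 58
f 57 58 43
f 58 41 42
f 58 42 43
f 59 70 64
f 59 64 60
f 59 60 66
f 59 66 69
f 59 69 70
f 60 64 68
f 64 70 63
f 70 69 61
f 69 66 65
f 66 60 67
f 62 68 63
f 62 63 61
f 62 61 65
f 62 65 67
f 62 67 68
f 63 68 64
f 61 63 70
f 65 61 69
f 67 65 66
f 68 67 60
f 72 71 74
f 72 74 73
f 74 71 75
f 74 75 73
f 75 71 76
f 75 76 73
f 76 71 77
f 76 77 73
f 77 71 78
f 77 78 73
f 78 71 79
f 78 79 73
f 79 71 80
f 79 80 73
f 80 71 81
f 80 81 73
f 81 71 82
f 81 82 73
f 82 71 83
f 82 83 73
f 83 71 84
f 83 84 73
f 84 71 85
f 84 85 73
f 85 71 72
f 85 72 73



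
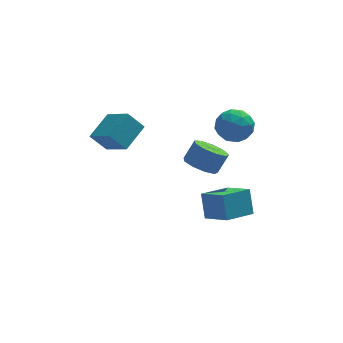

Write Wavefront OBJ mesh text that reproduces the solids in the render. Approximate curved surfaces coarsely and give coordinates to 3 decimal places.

v -3.541 -0.404 1.495
v -4.354 -0.265 2.46
v -2.485 0.745 2.219
v -3.299 0.884 3.184
v -2.701 -1.744 2.396
v -3.515 -1.605 3.361
v -1.646 -0.595 3.12
v -2.459 -0.456 4.085
v 1.016 -1.49 0.504
v 1.599 -2.259 0.4
v 2.207 -1.938 1.431
v 1.624 -1.17 1.536
v 1.856 -1.734 0.085
v 2.464 -1.414 1.117
v 1.72 -1.096 -0.034
v 2.328 -0.775 0.998
v 1.255 -0.642 0.099
v 1.863 -0.321 1.131
v 0.678 -0.585 0.422
v 1.286 -0.264 1.454
v 0.259 -0.952 0.783
v 0.867 -0.631 1.815
v 0.194 -1.571 1.013
v 0.802 -1.25 2.045
v 0.514 -2.152 1.006
v 1.122 -1.831 2.037
v 1.069 -2.424 0.763
v 1.677 -2.103 1.795
v 2.804 0.883 1.68
v 3.598 0.853 2.417
v 2.422 -0.793 2.023
v 3.216 -0.823 2.76
v 2.327 -0.232 2.945
v 2.563 0.803 2.733
v 3.457 -0.743 1.707
v 3.693 0.292 1.495
v 4.001 -0.152 2.433
v 3.303 0.163 3.199
v 2.717 -0.103 1.241
v 2.019 0.212 2.007
v 3.234 1.015 2.019
v 2.786 -0.955 2.421
v 2.263 -0.608 2.53
v 2.729 -0.626 2.963
v 2.626 0.986 2.204
v 3.093 0.968 2.637
v 2.346 0.33 2.948
v 2.927 -0.908 1.803
v 3.394 -0.926 2.236
v 3.291 0.686 1.477
v 3.757 0.668 1.91
v 3.674 -0.27 1.492
v 3.938 0.406 2.461
v 3.713 -0.578 2.663
v 3.855 -0.532 2.044
v 3.994 0.077 1.919
v 3.527 0.592 2.911
v 3.303 -0.393 3.112
v 2.78 -0.046 3.221
v 2.919 0.563 3.097
v 3.764 0.001 2.921
v 2.717 0.453 1.328
v 2.493 -0.532 1.529
v 3.101 -0.503 1.343
v 3.24 0.106 1.219
v 2.307 0.638 1.777
v 2.082 -0.346 1.979
v 2.026 -0.017 2.521
v 2.165 0.592 2.396
v 2.256 0.059 1.519
v 1.114 -2.363 -2.881
v 1.04 -1.631 -1.551
v 2.631 -1.482 -3.282
v 2.558 -0.75 -1.952
v 2.002 -3.57 -2.168
v 1.929 -2.838 -0.838
v 3.52 -2.689 -2.569
v 3.446 -1.957 -1.239
f 2 4 1
f 5 2 1
f 1 4 3
f 3 5 1
f 2 8 4
f 6 2 5
f 6 8 2
f 4 8 3
f 7 5 3
f 3 8 7
f 7 6 5
f 8 6 7
f 10 9 13
f 10 13 11
f 11 13 14
f 11 14 12
f 13 9 15
f 13 15 14
f 14 15 16
f 14 16 12
f 15 9 17
f 15 17 16
f 16 17 18
f 16 18 12
f 17 9 19
f 17 19 18
f 18 19 20
f 18 20 12
f 19 9 21
f 19 21 20
f 20 21 22
f 20 22 12
f 21 9 23
f 21 23 22
f 22 23 24
f 22 24 12
f 23 9 25
f 23 25 24
f 24 25 26
f 24 26 12
f 25 9 27
f 25 27 26
f 26 27 28
f 26 28 12
f 27 9 10
f 27 10 28
f 28 10 11
f 28 11 12
f 29 66 45
f 66 40 69
f 45 69 34
f 66 69 45
f 29 45 41
f 45 34 46
f 41 46 30
f 45 46 41
f 29 41 50
f 41 30 51
f 50 51 36
f 41 51 50
f 29 50 62
f 50 36 65
f 62 65 39
f 50 65 62
f 29 62 66
f 62 39 70
f 66 70 40
f 62 70 66
f 30 46 57
f 46 34 60
f 57 60 38
f 46 60 57
f 34 69 47
f 69 40 68
f 47 68 33
f 69 68 47
f 40 70 67
f 70 39 63
f 67 63 31
f 70 63 67
f 39 65 64
f 65 36 52
f 64 52 35
f 65 52 64
f 36 51 56
f 51 30 53
f 56 53 37
f 51 53 56
f 32 58 44
f 58 38 59
f 44 59 33
f 58 59 44
f 32 44 42
f 44 33 43
f 42 43 31
f 44 43 42
f 32 42 49
f 42 31 48
f 49 48 35
f 42 48 49
f 32 49 54
f 49 35 55
f 54 55 37
f 49 55 54
f 32 54 58
f 54 37 61
f 58 61 38
f 54 61 58
f 33 59 47
f 59 38 60
f 47 60 34
f 59 60 47
f 31 43 67
f 43 33 68
f 67 68 40
f 43 68 67
f 35 48 64
f 48 31 63
f 64 63 39
f 48 63 64
f 37 55 56
f 55 35 52
f 56 52 36
f 55 52 56
f 38 61 57
f 61 37 53
f 57 53 30
f 61 53 57
f 72 74 71
f 75 72 71
f 71 74 73
f 73 75 71
f 72 78 74
f 76 72 75
f 76 78 72
f 74 78 73
f 77 75 73
f 73 78 77
f 77 76 75
f 78 76 77



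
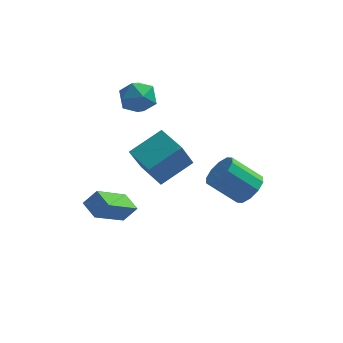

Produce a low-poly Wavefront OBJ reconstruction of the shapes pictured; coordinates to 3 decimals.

v -3.858 -2.724 -3.501
v -4.788 -4.245 -2.281
v -3.274 -2.514 -2.795
v -4.204 -4.035 -1.574
v -3.196 -3.405 -3.846
v -4.126 -4.926 -2.625
v -2.612 -3.195 -3.139
v -3.542 -4.716 -1.919
v -2.458 -3.046 -0.486
v -2.814 -3.858 0.999
v -1.238 -2.03 0.362
v -1.593 -2.843 1.848
v -1.407 -4.057 -0.788
v -1.762 -4.87 0.698
v -0.186 -3.042 0.061
v -0.542 -3.854 1.546
v 1.742 1.14 -4.455
v 2.355 1.009 -3.768
v 0.951 0.888 -2.538
v 0.338 1.02 -3.225
v 2.263 1.574 -3.818
v 0.859 1.454 -2.588
v 1.971 1.973 -4.111
v 0.568 1.853 -2.882
v 1.592 2.055 -4.536
v 0.189 1.934 -3.306
v 1.271 1.786 -4.929
v -0.133 1.666 -3.7
v 1.129 1.272 -5.142
v -0.275 1.151 -3.912
v 1.221 0.706 -5.092
v -0.183 0.586 -3.862
v 1.512 0.307 -4.798
v 0.109 0.187 -3.569
v 1.891 0.226 -4.374
v 0.488 0.105 -3.144
v 2.213 0.494 -3.98
v 0.809 0.374 -2.751
v -3.511 1.766 1.745
v -2.727 1.201 1.954
v -4.013 0.679 0.686
v -3.229 0.114 0.895
v -3.943 0.237 1.567
v -3.633 0.909 2.222
v -3.107 0.971 0.418
v -2.797 1.643 1.073
v -2.478 0.71 1.134
v -2.995 0.256 1.844
v -3.745 1.624 0.796
v -4.262 1.17 1.506
f 2 4 1
f 5 2 1
f 1 4 3
f 3 5 1
f 2 8 4
f 6 2 5
f 6 8 2
f 4 8 3
f 7 5 3
f 3 8 7
f 7 6 5
f 8 6 7
f 10 12 9
f 13 10 9
f 9 12 11
f 11 13 9
f 10 16 12
f 14 10 13
f 14 16 10
f 12 16 11
f 15 13 11
f 11 16 15
f 15 14 13
f 16 14 15
f 18 17 21
f 18 21 19
f 19 21 22
f 19 22 20
f 21 17 23
f 21 23 22
f 22 23 24
f 22 24 20
f 23 17 25
f 23 25 24
f 24 25 26
f 24 26 20
f 25 17 27
f 25 27 26
f 26 27 28
f 26 28 20
f 27 17 29
f 27 29 28
f 28 29 30
f 28 30 20
f 29 17 31
f 29 31 30
f 30 31 32
f 30 32 20
f 31 17 33
f 31 33 32
f 32 33 34
f 32 34 20
f 33 17 35
f 33 35 34
f 34 35 36
f 34 36 20
f 35 17 37
f 35 37 36
f 36 37 38
f 36 38 20
f 37 17 18
f 37 18 38
f 38 18 19
f 38 19 20
f 39 50 44
f 39 44 40
f 39 40 46
f 39 46 49
f 39 49 50
f 40 44 48
f 44 50 43
f 50 49 41
f 49 46 45
f 46 40 47
f 42 48 43
f 42 43 41
f 42 41 45
f 42 45 47
f 42 47 48
f 43 48 44
f 41 43 50
f 45 41 49
f 47 45 46
f 48 47 40



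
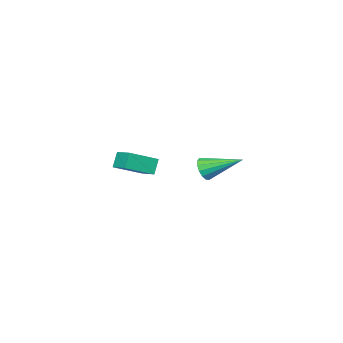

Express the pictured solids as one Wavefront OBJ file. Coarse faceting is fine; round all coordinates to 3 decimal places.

v 2.527 1.391 -2.709
v 2.073 1.301 -1.891
v 2.831 2.358 -2.435
v 2.376 2.268 -1.617
v 3.924 0.752 -2.003
v 3.469 0.662 -1.185
v 4.227 1.719 -1.729
v 3.773 1.629 -0.911
v -3.159 0.892 -4.399
v -2.833 0.707 -3.749
v -3.841 2.768 -3.521
v -2.56 0.899 -3.948
v -2.447 1.089 -4.267
v -2.526 1.227 -4.621
v -2.774 1.274 -4.916
v -3.125 1.22 -5.072
v -3.485 1.077 -5.048
v -3.758 0.885 -4.85
v -3.871 0.695 -4.53
v -3.792 0.558 -4.176
v -3.544 0.51 -3.881
v -3.193 0.565 -3.725
f 2 4 1
f 5 2 1
f 1 4 3
f 3 5 1
f 2 8 4
f 6 2 5
f 6 8 2
f 4 8 3
f 7 5 3
f 3 8 7
f 7 6 5
f 8 6 7
f 10 9 12
f 10 12 11
f 12 9 13
f 12 13 11
f 13 9 14
f 13 14 11
f 14 9 15
f 14 15 11
f 15 9 16
f 15 16 11
f 16 9 17
f 16 17 11
f 17 9 18
f 17 18 11
f 18 9 19
f 18 19 11
f 19 9 20
f 19 20 11
f 20 9 21
f 20 21 11
f 21 9 22
f 21 22 11
f 22 9 10
f 22 10 11



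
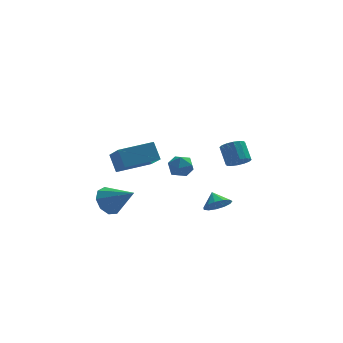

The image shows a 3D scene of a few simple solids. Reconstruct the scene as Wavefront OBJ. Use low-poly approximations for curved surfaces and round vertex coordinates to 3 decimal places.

v -0.532 -1.217 1.132
v -0.065 -1.107 0.429
v -0.575 -2.573 0.891
v -0.108 -2.463 0.188
v 0.242 -2.343 0.955
v 0.269 -1.505 1.104
v -0.909 -2.175 0.216
v -0.882 -1.337 0.365
v -0.298 -1.699 -0.137
v 0.414 -1.803 0.319
v -1.054 -1.877 1.001
v -0.342 -1.981 1.457
v 1.825 -1.822 -2.724
v 2.627 -1.493 -2.877
v 1.635 -1.058 -2.076
v 2.324 -1.285 -3.211
v 1.863 -1.249 -3.39
v 1.39 -1.394 -3.358
v 1.055 -1.675 -3.124
v 0.965 -2.003 -2.763
v 1.148 -2.274 -2.39
v 1.545 -2.401 -2.123
v 2.032 -2.345 -2.046
v 2.453 -2.122 -2.185
v 2.675 -1.805 -2.495
v 3.922 2.418 -1.65
v 4.704 2.454 -1.539
v 4.519 3.438 -0.559
v 3.738 3.402 -0.67
v 4.625 2.73 -1.83
v 4.441 3.713 -0.851
v 4.359 2.923 -2.074
v 4.174 3.906 -1.094
v 3.975 2.98 -2.203
v 3.791 3.963 -1.224
v 3.577 2.887 -2.185
v 3.393 3.87 -1.205
v 3.272 2.668 -2.023
v 3.088 3.651 -1.043
v 3.141 2.382 -1.761
v 2.956 3.366 -0.781
v 3.219 2.107 -1.469
v 3.035 3.09 -0.49
v 3.486 1.914 -1.226
v 3.301 2.897 -0.246
v 3.869 1.857 -1.096
v 3.685 2.84 -0.117
v 4.267 1.95 -1.115
v 4.083 2.933 -0.135
v 4.572 2.169 -1.277
v 4.388 3.152 -0.297
v -4.179 -0.056 -2.779
v -3.773 -0.473 -3.641
v -2.881 -1.144 -1.641
v -3.423 0.122 -3.47
v -3.427 0.634 -2.976
v -3.782 0.823 -2.39
v -4.323 0.601 -1.985
v -4.797 0.071 -1.952
v -4.981 -0.518 -2.305
v -4.79 -0.891 -2.88
v -4.313 -0.873 -3.408
v -3.488 -1.842 0.862
v -3.757 -1.116 1.906
v -3.742 -0.087 -0.424
v -4.01 0.639 0.621
v -1.39 -1.379 1.079
v -1.658 -0.653 2.124
v -1.643 0.376 -0.206
v -1.912 1.102 0.838
f 1 12 6
f 1 6 2
f 1 2 8
f 1 8 11
f 1 11 12
f 2 6 10
f 6 12 5
f 12 11 3
f 11 8 7
f 8 2 9
f 4 10 5
f 4 5 3
f 4 3 7
f 4 7 9
f 4 9 10
f 5 10 6
f 3 5 12
f 7 3 11
f 9 7 8
f 10 9 2
f 14 13 16
f 14 16 15
f 16 13 17
f 16 17 15
f 17 13 18
f 17 18 15
f 18 13 19
f 18 19 15
f 19 13 20
f 19 20 15
f 20 13 21
f 20 21 15
f 21 13 22
f 21 22 15
f 22 13 23
f 22 23 15
f 23 13 24
f 23 24 15
f 24 13 25
f 24 25 15
f 25 13 14
f 25 14 15
f 27 26 30
f 27 30 28
f 28 30 31
f 28 31 29
f 30 26 32
f 30 32 31
f 31 32 33
f 31 33 29
f 32 26 34
f 32 34 33
f 33 34 35
f 33 35 29
f 34 26 36
f 34 36 35
f 35 36 37
f 35 37 29
f 36 26 38
f 36 38 37
f 37 38 39
f 37 39 29
f 38 26 40
f 38 40 39
f 39 40 41
f 39 41 29
f 40 26 42
f 40 42 41
f 41 42 43
f 41 43 29
f 42 26 44
f 42 44 43
f 43 44 45
f 43 45 29
f 44 26 46
f 44 46 45
f 45 46 47
f 45 47 29
f 46 26 48
f 46 48 47
f 47 48 49
f 47 49 29
f 48 26 50
f 48 50 49
f 49 50 51
f 49 51 29
f 50 26 27
f 50 27 51
f 51 27 28
f 51 28 29
f 53 52 55
f 53 55 54
f 55 52 56
f 55 56 54
f 56 52 57
f 56 57 54
f 57 52 58
f 57 58 54
f 58 52 59
f 58 59 54
f 59 52 60
f 59 60 54
f 60 52 61
f 60 61 54
f 61 52 62
f 61 62 54
f 62 52 53
f 62 53 54
f 64 66 63
f 67 64 63
f 63 66 65
f 65 67 63
f 64 70 66
f 68 64 67
f 68 70 64
f 66 70 65
f 69 67 65
f 65 70 69
f 69 68 67
f 70 68 69



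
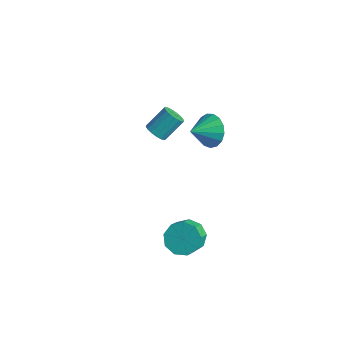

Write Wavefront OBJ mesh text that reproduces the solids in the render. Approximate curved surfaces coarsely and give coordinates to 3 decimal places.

v 0.553 1.055 2.968
v 1.211 1.355 3.743
v 0.327 -0.215 3.652
v 0.758 1.519 3.899
v 0.257 1.578 3.842
v -0.176 1.516 3.584
v -0.442 1.349 3.186
v -0.48 1.115 2.737
v -0.281 0.867 2.342
v 0.109 0.662 2.09
v 0.601 0.547 2.039
v 1.081 0.549 2.202
v 1.441 0.666 2.539
v 1.597 0.873 2.976
v 1.515 1.121 3.41
v -3.598 1 -0.384
v -2.913 0.969 -0.527
v -2.638 2.129 0.54
v -3.322 2.16 0.684
v -3.03 1.197 -0.743
v -2.755 2.356 0.324
v -3.277 1.379 -0.878
v -3.002 2.538 0.19
v -3.598 1.474 -0.899
v -3.322 2.634 0.169
v -3.918 1.461 -0.802
v -3.643 2.621 0.266
v -4.165 1.342 -0.609
v -3.89 2.502 0.458
v -4.282 1.145 -0.365
v -4.007 2.305 0.703
v -4.242 0.915 -0.125
v -3.967 2.075 0.943
v -4.055 0.704 0.056
v -3.779 1.864 1.123
v -3.763 0.561 0.136
v -3.487 1.721 1.203
v -3.433 0.519 0.097
v -3.157 1.678 1.164
v -3.14 0.587 -0.052
v -2.865 1.746 1.015
v -2.953 0.749 -0.277
v -2.677 1.909 0.79
v 3.109 -3.068 -1.301
v 4.041 -2.846 -1.586
v 4.544 -3.751 -0.644
v 3.611 -3.972 -0.359
v 3.846 -2.429 -1.081
v 4.348 -3.333 -0.138
v 3.305 -2.31 -0.679
v 3.808 -3.215 0.264
v 2.673 -2.546 -0.568
v 3.176 -3.451 0.375
v 2.244 -3.026 -0.8
v 2.747 -3.931 0.142
v 2.22 -3.525 -1.267
v 2.723 -4.43 -0.324
v 2.612 -3.811 -1.75
v 3.115 -4.716 -0.807
v 3.236 -3.748 -2.023
v 3.739 -4.653 -1.08
v 3.8 -3.367 -1.958
v 4.303 -4.272 -1.016
f 2 1 4
f 2 4 3
f 4 1 5
f 4 5 3
f 5 1 6
f 5 6 3
f 6 1 7
f 6 7 3
f 7 1 8
f 7 8 3
f 8 1 9
f 8 9 3
f 9 1 10
f 9 10 3
f 10 1 11
f 10 11 3
f 11 1 12
f 11 12 3
f 12 1 13
f 12 13 3
f 13 1 14
f 13 14 3
f 14 1 15
f 14 15 3
f 15 1 2
f 15 2 3
f 17 16 20
f 17 20 18
f 18 20 21
f 18 21 19
f 20 16 22
f 20 22 21
f 21 22 23
f 21 23 19
f 22 16 24
f 22 24 23
f 23 24 25
f 23 25 19
f 24 16 26
f 24 26 25
f 25 26 27
f 25 27 19
f 26 16 28
f 26 28 27
f 27 28 29
f 27 29 19
f 28 16 30
f 28 30 29
f 29 30 31
f 29 31 19
f 30 16 32
f 30 32 31
f 31 32 33
f 31 33 19
f 32 16 34
f 32 34 33
f 33 34 35
f 33 35 19
f 34 16 36
f 34 36 35
f 35 36 37
f 35 37 19
f 36 16 38
f 36 38 37
f 37 38 39
f 37 39 19
f 38 16 40
f 38 40 39
f 39 40 41
f 39 41 19
f 40 16 42
f 40 42 41
f 41 42 43
f 41 43 19
f 42 16 17
f 42 17 43
f 43 17 18
f 43 18 19
f 45 44 48
f 45 48 46
f 46 48 49
f 46 49 47
f 48 44 50
f 48 50 49
f 49 50 51
f 49 51 47
f 50 44 52
f 50 52 51
f 51 52 53
f 51 53 47
f 52 44 54
f 52 54 53
f 53 54 55
f 53 55 47
f 54 44 56
f 54 56 55
f 55 56 57
f 55 57 47
f 56 44 58
f 56 58 57
f 57 58 59
f 57 59 47
f 58 44 60
f 58 60 59
f 59 60 61
f 59 61 47
f 60 44 62
f 60 62 61
f 61 62 63
f 61 63 47
f 62 44 45
f 62 45 63
f 63 45 46
f 63 46 47



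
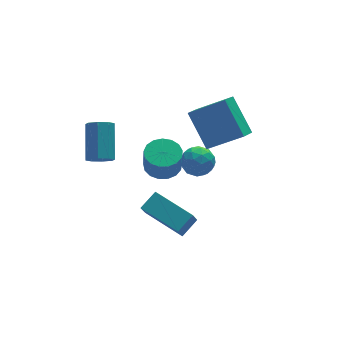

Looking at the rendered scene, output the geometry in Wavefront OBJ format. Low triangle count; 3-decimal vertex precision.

v 3.7 4.028 -1.637
v 4.265 3.585 -2.17
v 3.455 2.815 -0.89
v 4.02 2.372 -1.423
v 4.331 2.988 -0.855
v 4.483 3.738 -1.317
v 3.237 2.662 -1.743
v 3.389 3.412 -2.205
v 3.979 2.741 -2.236
v 4.655 2.943 -1.687
v 3.065 3.457 -1.373
v 3.741 3.659 -0.824
v 4.004 3.913 -1.97
v 3.716 2.487 -1.09
v 3.899 2.849 -0.757
v 4.231 2.589 -1.07
v 4.132 4.003 -1.468
v 4.464 3.743 -1.781
v 4.503 3.392 -1.008
v 3.256 2.657 -1.279
v 3.588 2.397 -1.592
v 3.489 3.811 -1.99
v 3.821 3.551 -2.303
v 3.217 3.008 -2.052
v 4.168 3.157 -2.321
v 4.024 2.444 -1.882
v 3.564 2.614 -2.07
v 3.653 3.055 -2.341
v 4.565 3.275 -1.999
v 4.421 2.562 -1.559
v 4.604 2.924 -1.225
v 4.693 3.365 -1.497
v 4.397 2.779 -2.037
v 3.299 3.838 -1.501
v 3.155 3.125 -1.061
v 3.027 3.035 -1.563
v 3.116 3.476 -1.835
v 3.696 3.956 -1.178
v 3.552 3.243 -0.739
v 4.067 3.345 -0.719
v 4.156 3.786 -0.99
v 3.323 3.621 -1.023
v -1.301 2.468 1.152
v -0.704 2.172 1.22
v -0.142 3.596 2.476
v -0.739 3.892 2.408
v -0.711 2.513 0.837
v -0.149 3.937 2.094
v -1.064 2.828 0.638
v -0.502 4.251 1.895
v -1.556 2.932 0.741
v -0.994 4.355 1.997
v -1.898 2.764 1.084
v -1.336 4.188 2.34
v -1.891 2.423 1.466
v -1.329 3.847 2.723
v -1.538 2.109 1.665
v -0.976 3.532 2.922
v -1.046 2.005 1.563
v -0.484 3.428 2.819
v 0.494 -2.804 -0.338
v 0.12 -3.199 0.525
v -0.51 -0.969 0.067
v -0.884 -1.364 0.929
v 1.344 -2.456 0.191
v 0.97 -2.851 1.053
v 0.34 -0.621 0.595
v -0.034 -1.016 1.458
v 2.072 3.234 -1.182
v 2.758 2.644 -1.278
v 2.653 2.315 0.007
v 1.968 2.906 0.102
v 2.955 3.016 -1.166
v 2.851 2.687 0.118
v 2.951 3.438 -1.059
v 2.846 3.109 0.226
v 2.745 3.813 -0.979
v 2.64 3.484 0.305
v 2.384 4.056 -0.946
v 2.28 3.727 0.338
v 1.953 4.111 -0.968
v 1.848 3.782 0.317
v 1.549 3.965 -1.038
v 1.444 3.636 0.247
v 1.264 3.651 -1.141
v 1.16 3.322 0.143
v 1.165 3.242 -1.254
v 1.061 2.913 0.03
v 1.274 2.832 -1.35
v 1.169 2.503 -0.066
v 1.565 2.513 -1.408
v 1.461 2.184 -0.124
v 1.973 2.36 -1.414
v 1.868 2.031 -0.13
v 2.403 2.407 -1.367
v 2.299 2.078 -0.083
v 4.484 -0.451 3.291
v 4.197 1.03 4.767
v 3.03 0.367 2.188
v 2.743 1.848 3.663
v 5.157 0.132 2.837
v 4.87 1.613 4.312
v 3.703 0.95 1.733
v 3.416 2.431 3.209
f 1 38 17
f 38 12 41
f 17 41 6
f 38 41 17
f 1 17 13
f 17 6 18
f 13 18 2
f 17 18 13
f 1 13 22
f 13 2 23
f 22 23 8
f 13 23 22
f 1 22 34
f 22 8 37
f 34 37 11
f 22 37 34
f 1 34 38
f 34 11 42
f 38 42 12
f 34 42 38
f 2 18 29
f 18 6 32
f 29 32 10
f 18 32 29
f 6 41 19
f 41 12 40
f 19 40 5
f 41 40 19
f 12 42 39
f 42 11 35
f 39 35 3
f 42 35 39
f 11 37 36
f 37 8 24
f 36 24 7
f 37 24 36
f 8 23 28
f 23 2 25
f 28 25 9
f 23 25 28
f 4 30 16
f 30 10 31
f 16 31 5
f 30 31 16
f 4 16 14
f 16 5 15
f 14 15 3
f 16 15 14
f 4 14 21
f 14 3 20
f 21 20 7
f 14 20 21
f 4 21 26
f 21 7 27
f 26 27 9
f 21 27 26
f 4 26 30
f 26 9 33
f 30 33 10
f 26 33 30
f 5 31 19
f 31 10 32
f 19 32 6
f 31 32 19
f 3 15 39
f 15 5 40
f 39 40 12
f 15 40 39
f 7 20 36
f 20 3 35
f 36 35 11
f 20 35 36
f 9 27 28
f 27 7 24
f 28 24 8
f 27 24 28
f 10 33 29
f 33 9 25
f 29 25 2
f 33 25 29
f 44 43 47
f 44 47 45
f 45 47 48
f 45 48 46
f 47 43 49
f 47 49 48
f 48 49 50
f 48 50 46
f 49 43 51
f 49 51 50
f 50 51 52
f 50 52 46
f 51 43 53
f 51 53 52
f 52 53 54
f 52 54 46
f 53 43 55
f 53 55 54
f 54 55 56
f 54 56 46
f 55 43 57
f 55 57 56
f 56 57 58
f 56 58 46
f 57 43 59
f 57 59 58
f 58 59 60
f 58 60 46
f 59 43 44
f 59 44 60
f 60 44 45
f 60 45 46
f 62 64 61
f 65 62 61
f 61 64 63
f 63 65 61
f 62 68 64
f 66 62 65
f 66 68 62
f 64 68 63
f 67 65 63
f 63 68 67
f 67 66 65
f 68 66 67
f 70 69 73
f 70 73 71
f 71 73 74
f 71 74 72
f 73 69 75
f 73 75 74
f 74 75 76
f 74 76 72
f 75 69 77
f 75 77 76
f 76 77 78
f 76 78 72
f 77 69 79
f 77 79 78
f 78 79 80
f 78 80 72
f 79 69 81
f 79 81 80
f 80 81 82
f 80 82 72
f 81 69 83
f 81 83 82
f 82 83 84
f 82 84 72
f 83 69 85
f 83 85 84
f 84 85 86
f 84 86 72
f 85 69 87
f 85 87 86
f 86 87 88
f 86 88 72
f 87 69 89
f 87 89 88
f 88 89 90
f 88 90 72
f 89 69 91
f 89 91 90
f 90 91 92
f 90 92 72
f 91 69 93
f 91 93 92
f 92 93 94
f 92 94 72
f 93 69 95
f 93 95 94
f 94 95 96
f 94 96 72
f 95 69 70
f 95 70 96
f 96 70 71
f 96 71 72
f 98 100 97
f 101 98 97
f 97 100 99
f 99 101 97
f 98 104 100
f 102 98 101
f 102 104 98
f 100 104 99
f 103 101 99
f 99 104 103
f 103 102 101
f 104 102 103



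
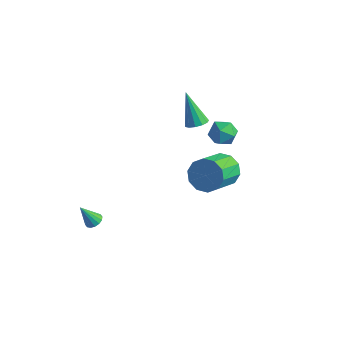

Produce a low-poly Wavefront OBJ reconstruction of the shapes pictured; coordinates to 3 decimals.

v -1.1 4.834 -2.75
v -0.185 4.672 -3.193
v 0.016 2.905 -2.134
v -0.9 3.066 -1.69
v -0.088 5.003 -2.658
v 0.112 3.236 -1.599
v -0.379 5.27 -2.158
v -0.178 3.503 -1.099
v -0.944 5.37 -1.884
v -0.744 3.603 -0.825
v -1.57 5.265 -1.941
v -1.369 3.498 -0.882
v -2.016 4.995 -2.306
v -1.815 3.228 -1.247
v -2.112 4.664 -2.841
v -1.912 2.897 -1.782
v -1.822 4.397 -3.341
v -1.621 2.63 -2.282
v -1.256 4.297 -3.615
v -1.056 2.53 -2.556
v -0.631 4.402 -3.558
v -0.43 2.635 -2.499
v -3.686 -2.519 -2.637
v -3.257 -2.404 -2.406
v -4.194 -2.941 -1.483
v -3.401 -2.189 -2.391
v -3.621 -2.063 -2.442
v -3.859 -2.059 -2.546
v -4.05 -2.179 -2.673
v -4.143 -2.389 -2.791
v -4.114 -2.635 -2.868
v -3.97 -2.849 -2.883
v -3.75 -2.975 -2.832
v -3.512 -2.979 -2.729
v -3.321 -2.86 -2.601
v -3.228 -2.649 -2.483
v -1.537 3.153 2.232
v -1.033 2.931 2.537
v -2.463 3.467 3.988
v -0.983 3.281 2.501
v -1.108 3.59 2.38
v -1.37 3.76 2.211
v -1.685 3.737 2.049
v -1.953 3.529 1.945
v -2.09 3.202 1.932
v -2.05 2.859 2.014
v -1.848 2.609 2.165
v -1.548 2.532 2.338
v -1.244 2.652 2.476
v 0.948 2.568 4.138
v 1.478 2.133 3.688
v -0.018 2.287 3.272
v 0.512 1.852 2.822
v 0.279 1.579 3.559
v 0.876 1.752 4.094
v 0.584 2.668 2.866
v 1.181 2.841 3.401
v 1.253 2.194 2.901
v 1.064 1.521 3.33
v 0.396 2.899 3.63
v 0.207 2.226 4.059
f 2 1 5
f 2 5 3
f 3 5 6
f 3 6 4
f 5 1 7
f 5 7 6
f 6 7 8
f 6 8 4
f 7 1 9
f 7 9 8
f 8 9 10
f 8 10 4
f 9 1 11
f 9 11 10
f 10 11 12
f 10 12 4
f 11 1 13
f 11 13 12
f 12 13 14
f 12 14 4
f 13 1 15
f 13 15 14
f 14 15 16
f 14 16 4
f 15 1 17
f 15 17 16
f 16 17 18
f 16 18 4
f 17 1 19
f 17 19 18
f 18 19 20
f 18 20 4
f 19 1 21
f 19 21 20
f 20 21 22
f 20 22 4
f 21 1 2
f 21 2 22
f 22 2 3
f 22 3 4
f 24 23 26
f 24 26 25
f 26 23 27
f 26 27 25
f 27 23 28
f 27 28 25
f 28 23 29
f 28 29 25
f 29 23 30
f 29 30 25
f 30 23 31
f 30 31 25
f 31 23 32
f 31 32 25
f 32 23 33
f 32 33 25
f 33 23 34
f 33 34 25
f 34 23 35
f 34 35 25
f 35 23 36
f 35 36 25
f 36 23 24
f 36 24 25
f 38 37 40
f 38 40 39
f 40 37 41
f 40 41 39
f 41 37 42
f 41 42 39
f 42 37 43
f 42 43 39
f 43 37 44
f 43 44 39
f 44 37 45
f 44 45 39
f 45 37 46
f 45 46 39
f 46 37 47
f 46 47 39
f 47 37 48
f 47 48 39
f 48 37 49
f 48 49 39
f 49 37 38
f 49 38 39
f 50 61 55
f 50 55 51
f 50 51 57
f 50 57 60
f 50 60 61
f 51 55 59
f 55 61 54
f 61 60 52
f 60 57 56
f 57 51 58
f 53 59 54
f 53 54 52
f 53 52 56
f 53 56 58
f 53 58 59
f 54 59 55
f 52 54 61
f 56 52 60
f 58 56 57
f 59 58 51



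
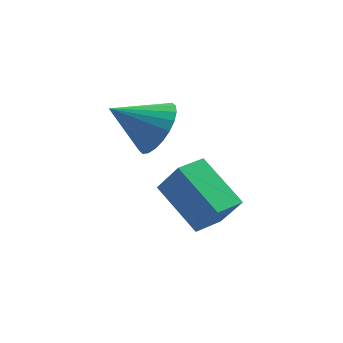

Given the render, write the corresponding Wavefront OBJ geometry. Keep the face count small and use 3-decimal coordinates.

v 2.413 2.136 -3.516
v 3.045 1.709 -2.283
v 3.332 2.912 -3.718
v 3.965 2.485 -2.485
v 3.475 0.595 -4.595
v 4.108 0.168 -3.362
v 4.395 1.371 -4.797
v 5.027 0.944 -3.564
v 2.417 1.94 -0.472
v 2.993 1.697 0.421
v 0.903 2.04 0.532
v 3.02 2.122 0.418
v 2.954 2.519 0.279
v 2.807 2.827 0.026
v 2.6 3.001 -0.303
v 2.366 3.013 -0.657
v 2.139 2.861 -0.984
v 1.955 2.57 -1.232
v 1.841 2.182 -1.365
v 1.815 1.758 -1.362
v 1.88 1.361 -1.224
v 2.027 1.052 -0.971
v 2.234 0.879 -0.642
v 2.469 0.867 -0.287
v 2.695 1.018 0.039
v 2.88 1.31 0.288
f 2 4 1
f 5 2 1
f 1 4 3
f 3 5 1
f 2 8 4
f 6 2 5
f 6 8 2
f 4 8 3
f 7 5 3
f 3 8 7
f 7 6 5
f 8 6 7
f 10 9 12
f 10 12 11
f 12 9 13
f 12 13 11
f 13 9 14
f 13 14 11
f 14 9 15
f 14 15 11
f 15 9 16
f 15 16 11
f 16 9 17
f 16 17 11
f 17 9 18
f 17 18 11
f 18 9 19
f 18 19 11
f 19 9 20
f 19 20 11
f 20 9 21
f 20 21 11
f 21 9 22
f 21 22 11
f 22 9 23
f 22 23 11
f 23 9 24
f 23 24 11
f 24 9 25
f 24 25 11
f 25 9 26
f 25 26 11
f 26 9 10
f 26 10 11



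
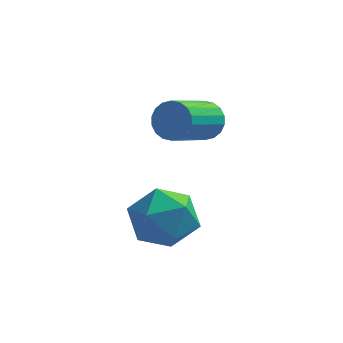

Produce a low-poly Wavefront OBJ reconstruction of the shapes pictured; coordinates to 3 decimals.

v -2.168 -0.8 -2.652
v -1.518 -1.565 -2.276
v -3.502 -1.515 -1.804
v -2.852 -2.28 -1.428
v -2.745 -1.27 -1.085
v -1.921 -0.828 -1.609
v -3.099 -2.252 -2.471
v -2.275 -1.81 -2.995
v -2.094 -2.463 -2.163
v -1.875 -1.856 -1.307
v -3.145 -1.224 -2.773
v -2.926 -0.617 -1.917
v -1.825 1.637 -0.223
v -1.513 1.207 -0.631
v -2.263 -0.046 0.114
v -2.575 0.383 0.523
v -1.324 1.23 -0.402
v -2.074 -0.023 0.343
v -1.234 1.333 -0.137
v -1.984 0.08 0.608
v -1.261 1.497 0.11
v -2.011 0.244 0.856
v -1.399 1.688 0.292
v -2.15 0.435 1.038
v -1.622 1.869 0.372
v -2.373 0.616 1.118
v -1.886 2.004 0.334
v -2.636 0.751 1.08
v -2.137 2.066 0.186
v -2.887 0.813 0.931
v -2.326 2.043 -0.043
v -3.076 0.79 0.702
v -2.416 1.94 -0.308
v -3.166 0.687 0.437
v -2.389 1.776 -0.556
v -3.139 0.523 0.19
v -2.25 1.585 -0.738
v -3.001 0.332 0.008
v -2.027 1.404 -0.818
v -2.778 0.151 -0.072
v -1.764 1.269 -0.78
v -2.514 0.016 -0.034
f 1 12 6
f 1 6 2
f 1 2 8
f 1 8 11
f 1 11 12
f 2 6 10
f 6 12 5
f 12 11 3
f 11 8 7
f 8 2 9
f 4 10 5
f 4 5 3
f 4 3 7
f 4 7 9
f 4 9 10
f 5 10 6
f 3 5 12
f 7 3 11
f 9 7 8
f 10 9 2
f 14 13 17
f 14 17 15
f 15 17 18
f 15 18 16
f 17 13 19
f 17 19 18
f 18 19 20
f 18 20 16
f 19 13 21
f 19 21 20
f 20 21 22
f 20 22 16
f 21 13 23
f 21 23 22
f 22 23 24
f 22 24 16
f 23 13 25
f 23 25 24
f 24 25 26
f 24 26 16
f 25 13 27
f 25 27 26
f 26 27 28
f 26 28 16
f 27 13 29
f 27 29 28
f 28 29 30
f 28 30 16
f 29 13 31
f 29 31 30
f 30 31 32
f 30 32 16
f 31 13 33
f 31 33 32
f 32 33 34
f 32 34 16
f 33 13 35
f 33 35 34
f 34 35 36
f 34 36 16
f 35 13 37
f 35 37 36
f 36 37 38
f 36 38 16
f 37 13 39
f 37 39 38
f 38 39 40
f 38 40 16
f 39 13 41
f 39 41 40
f 40 41 42
f 40 42 16
f 41 13 14
f 41 14 42
f 42 14 15
f 42 15 16



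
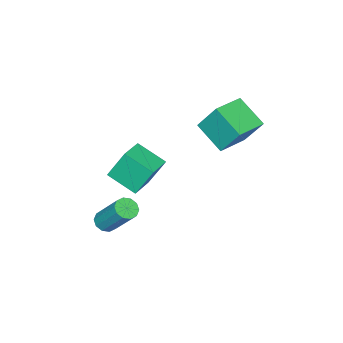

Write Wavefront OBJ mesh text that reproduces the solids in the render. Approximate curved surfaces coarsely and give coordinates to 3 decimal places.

v -0.422 -1.827 2.012
v -0.807 -1.232 3.357
v -0.605 -0.55 1.395
v -0.99 0.045 2.74
v 0.71 -1.565 2.22
v 0.325 -0.97 3.565
v 0.527 -0.288 1.603
v 0.142 0.307 2.948
v -4.741 -0.038 3.285
v -4.809 0.836 4.671
v -4.537 1.292 2.457
v -4.605 2.166 3.843
v -3.295 -0.166 3.437
v -3.363 0.708 4.823
v -3.091 1.164 2.609
v -3.159 2.038 3.995
v 1.211 -1.253 -0.181
v 1.677 -1.073 -0.356
v 1.796 0.114 1.187
v 1.329 -0.067 1.361
v 1.442 -0.884 -0.483
v 1.561 0.303 1.06
v 1.118 -0.836 -0.495
v 1.237 0.35 1.048
v 0.829 -0.948 -0.387
v 0.948 0.239 1.156
v 0.687 -1.176 -0.201
v 0.805 0.011 1.342
v 0.744 -1.434 -0.007
v 0.863 -0.247 1.536
v 0.979 -1.623 0.12
v 1.098 -0.436 1.663
v 1.303 -1.67 0.132
v 1.422 -0.484 1.675
v 1.592 -1.559 0.024
v 1.711 -0.372 1.567
v 1.735 -1.331 -0.162
v 1.853 -0.144 1.381
f 2 4 1
f 5 2 1
f 1 4 3
f 3 5 1
f 2 8 4
f 6 2 5
f 6 8 2
f 4 8 3
f 7 5 3
f 3 8 7
f 7 6 5
f 8 6 7
f 10 12 9
f 13 10 9
f 9 12 11
f 11 13 9
f 10 16 12
f 14 10 13
f 14 16 10
f 12 16 11
f 15 13 11
f 11 16 15
f 15 14 13
f 16 14 15
f 18 17 21
f 18 21 19
f 19 21 22
f 19 22 20
f 21 17 23
f 21 23 22
f 22 23 24
f 22 24 20
f 23 17 25
f 23 25 24
f 24 25 26
f 24 26 20
f 25 17 27
f 25 27 26
f 26 27 28
f 26 28 20
f 27 17 29
f 27 29 28
f 28 29 30
f 28 30 20
f 29 17 31
f 29 31 30
f 30 31 32
f 30 32 20
f 31 17 33
f 31 33 32
f 32 33 34
f 32 34 20
f 33 17 35
f 33 35 34
f 34 35 36
f 34 36 20
f 35 17 37
f 35 37 36
f 36 37 38
f 36 38 20
f 37 17 18
f 37 18 38
f 38 18 19
f 38 19 20



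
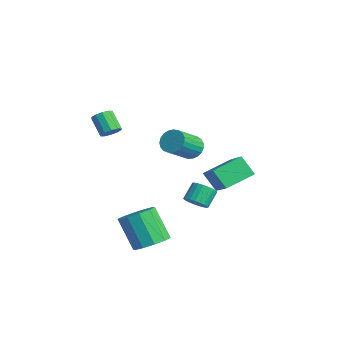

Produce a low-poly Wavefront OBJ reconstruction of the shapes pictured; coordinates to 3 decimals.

v 3.646 -3.508 -2.024
v 4.515 -3.756 -1.51
v 3.384 -4.1 0.238
v 2.514 -3.852 -0.276
v 4.421 -3.123 -1.446
v 3.289 -3.468 0.301
v 4.03 -2.638 -1.603
v 2.899 -2.982 0.144
v 3.493 -2.484 -1.921
v 2.361 -2.829 -0.174
v 3.014 -2.722 -2.278
v 1.882 -3.066 -0.531
v 2.776 -3.26 -2.538
v 1.645 -3.604 -0.79
v 2.871 -3.892 -2.601
v 1.739 -4.237 -0.854
v 3.261 -4.378 -2.444
v 2.13 -4.722 -0.697
v 3.799 -4.531 -2.126
v 2.667 -4.876 -0.379
v 4.278 -4.294 -1.769
v 3.146 -4.638 -0.022
v 1.416 -0.17 3.135
v 1.955 -0.357 2.618
v 2.502 -1.738 3.687
v 1.964 -1.55 4.205
v 2.111 -0.15 2.805
v 2.659 -1.53 3.874
v 2.148 0.054 3.049
v 2.696 -1.327 4.119
v 2.058 0.219 3.308
v 2.606 -1.161 4.378
v 1.857 0.317 3.537
v 2.405 -1.063 4.607
v 1.58 0.33 3.697
v 2.127 -1.05 4.767
v 1.274 0.258 3.76
v 1.822 -1.122 4.829
v 0.993 0.111 3.714
v 1.541 -1.269 4.784
v 0.786 -0.084 3.569
v 1.333 -1.464 4.638
v 0.687 -0.294 3.348
v 1.234 -1.674 4.418
v 0.714 -0.483 3.091
v 1.262 -1.863 4.16
v 0.863 -0.617 2.841
v 1.41 -1.998 3.911
v 1.107 -0.674 2.642
v 1.655 -2.055 3.712
v 1.405 -0.644 2.529
v 1.953 -2.024 3.598
v 1.705 -0.532 2.52
v 2.252 -1.912 3.59
v -1.096 1.791 -0.596
v 0.547 1.55 0.52
v -1.228 3.565 -0.018
v 0.414 3.324 1.098
v -0.314 2.196 -1.658
v 1.328 1.955 -0.542
v -0.447 3.97 -1.08
v 1.196 3.729 0.036
v 0.979 0.316 -1.438
v 1.424 0.836 -1.691
v 1.026 1.564 -0.895
v 0.581 1.044 -0.642
v 1.174 0.881 -1.857
v 0.776 1.609 -1.061
v 0.891 0.828 -1.951
v 0.492 1.556 -1.155
v 0.622 0.686 -1.956
v 0.223 1.414 -1.16
v 0.415 0.481 -1.871
v 0.017 1.209 -1.075
v 0.306 0.247 -1.712
v -0.092 0.975 -0.916
v 0.313 0.025 -1.505
v -0.085 0.753 -0.709
v 0.436 -0.147 -1.286
v 0.037 0.581 -0.491
v 0.652 -0.239 -1.094
v 0.253 0.489 -0.298
v 0.925 -0.235 -0.962
v 0.526 0.494 -0.166
v 1.207 -0.135 -0.911
v 0.809 0.593 -0.115
v 1.45 0.042 -0.952
v 1.052 0.771 -0.156
v 1.612 0.267 -1.077
v 1.213 0.995 -0.281
v 1.664 0.5 -1.264
v 1.265 1.228 -0.468
v 1.598 0.702 -1.481
v 1.199 1.43 -0.685
v -2.754 -2.868 2.879
v -2.355 -2.649 3.315
v -3.308 -2.753 4.237
v -3.706 -2.972 3.801
v -2.54 -2.345 3.158
v -3.493 -2.449 4.08
v -2.807 -2.241 2.894
v -3.76 -2.344 3.816
v -3.053 -2.376 2.625
v -4.006 -2.479 3.547
v -3.185 -2.699 2.452
v -4.138 -2.803 3.374
v -3.152 -3.087 2.443
v -4.105 -3.191 3.365
v -2.967 -3.391 2.6
v -3.92 -3.495 3.522
v -2.7 -3.496 2.864
v -3.653 -3.599 3.786
v -2.454 -3.361 3.133
v -3.407 -3.464 4.055
v -2.322 -3.037 3.306
v -3.275 -3.141 4.228
f 2 1 5
f 2 5 3
f 3 5 6
f 3 6 4
f 5 1 7
f 5 7 6
f 6 7 8
f 6 8 4
f 7 1 9
f 7 9 8
f 8 9 10
f 8 10 4
f 9 1 11
f 9 11 10
f 10 11 12
f 10 12 4
f 11 1 13
f 11 13 12
f 12 13 14
f 12 14 4
f 13 1 15
f 13 15 14
f 14 15 16
f 14 16 4
f 15 1 17
f 15 17 16
f 16 17 18
f 16 18 4
f 17 1 19
f 17 19 18
f 18 19 20
f 18 20 4
f 19 1 21
f 19 21 20
f 20 21 22
f 20 22 4
f 21 1 2
f 21 2 22
f 22 2 3
f 22 3 4
f 24 23 27
f 24 27 25
f 25 27 28
f 25 28 26
f 27 23 29
f 27 29 28
f 28 29 30
f 28 30 26
f 29 23 31
f 29 31 30
f 30 31 32
f 30 32 26
f 31 23 33
f 31 33 32
f 32 33 34
f 32 34 26
f 33 23 35
f 33 35 34
f 34 35 36
f 34 36 26
f 35 23 37
f 35 37 36
f 36 37 38
f 36 38 26
f 37 23 39
f 37 39 38
f 38 39 40
f 38 40 26
f 39 23 41
f 39 41 40
f 40 41 42
f 40 42 26
f 41 23 43
f 41 43 42
f 42 43 44
f 42 44 26
f 43 23 45
f 43 45 44
f 44 45 46
f 44 46 26
f 45 23 47
f 45 47 46
f 46 47 48
f 46 48 26
f 47 23 49
f 47 49 48
f 48 49 50
f 48 50 26
f 49 23 51
f 49 51 50
f 50 51 52
f 50 52 26
f 51 23 53
f 51 53 52
f 52 53 54
f 52 54 26
f 53 23 24
f 53 24 54
f 54 24 25
f 54 25 26
f 56 58 55
f 59 56 55
f 55 58 57
f 57 59 55
f 56 62 58
f 60 56 59
f 60 62 56
f 58 62 57
f 61 59 57
f 57 62 61
f 61 60 59
f 62 60 61
f 64 63 67
f 64 67 65
f 65 67 68
f 65 68 66
f 67 63 69
f 67 69 68
f 68 69 70
f 68 70 66
f 69 63 71
f 69 71 70
f 70 71 72
f 70 72 66
f 71 63 73
f 71 73 72
f 72 73 74
f 72 74 66
f 73 63 75
f 73 75 74
f 74 75 76
f 74 76 66
f 75 63 77
f 75 77 76
f 76 77 78
f 76 78 66
f 77 63 79
f 77 79 78
f 78 79 80
f 78 80 66
f 79 63 81
f 79 81 80
f 80 81 82
f 80 82 66
f 81 63 83
f 81 83 82
f 82 83 84
f 82 84 66
f 83 63 85
f 83 85 84
f 84 85 86
f 84 86 66
f 85 63 87
f 85 87 86
f 86 87 88
f 86 88 66
f 87 63 89
f 87 89 88
f 88 89 90
f 88 90 66
f 89 63 91
f 89 91 90
f 90 91 92
f 90 92 66
f 91 63 93
f 91 93 92
f 92 93 94
f 92 94 66
f 93 63 64
f 93 64 94
f 94 64 65
f 94 65 66
f 96 95 99
f 96 99 97
f 97 99 100
f 97 100 98
f 99 95 101
f 99 101 100
f 100 101 102
f 100 102 98
f 101 95 103
f 101 103 102
f 102 103 104
f 102 104 98
f 103 95 105
f 103 105 104
f 104 105 106
f 104 106 98
f 105 95 107
f 105 107 106
f 106 107 108
f 106 108 98
f 107 95 109
f 107 109 108
f 108 109 110
f 108 110 98
f 109 95 111
f 109 111 110
f 110 111 112
f 110 112 98
f 111 95 113
f 111 113 112
f 112 113 114
f 112 114 98
f 113 95 115
f 113 115 114
f 114 115 116
f 114 116 98
f 115 95 96
f 115 96 116
f 116 96 97
f 116 97 98

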